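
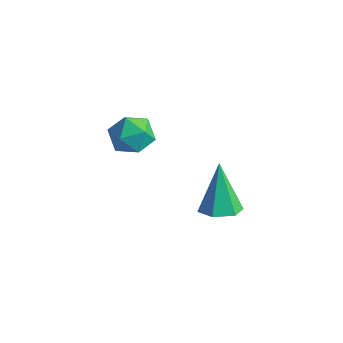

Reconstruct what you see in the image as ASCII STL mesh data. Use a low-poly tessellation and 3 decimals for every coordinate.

solid 
facet normal -0.997 -0.040 -0.066
outer loop
vertex -4.145 0.066 -4.003
vertex -4.172 -0.358 -3.339
vertex -4.206 0.429 -3.306
endloop
endfacet
facet normal -0.747 0.560 -0.357
outer loop
vertex -4.145 0.066 -4.003
vertex -4.206 0.429 -3.306
vertex -3.725 0.717 -3.86
endloop
endfacet
facet normal -0.292 0.381 -0.877
outer loop
vertex -4.145 0.066 -4.003
vertex -3.725 0.717 -3.86
vertex -3.392 0.109 -4.235
endloop
endfacet
facet normal -0.261 -0.331 -0.907
outer loop
vertex -4.145 0.066 -4.003
vertex -3.392 0.109 -4.235
vertex -3.669 -0.556 -3.913
endloop
endfacet
facet normal -0.696 -0.592 -0.406
outer loop
vertex -4.145 0.066 -4.003
vertex -3.669 -0.556 -3.913
vertex -4.172 -0.358 -3.339
endloop
endfacet
facet normal -0.381 0.913 0.144
outer loop
vertex -3.725 0.717 -3.86
vertex -4.206 0.429 -3.306
vertex -3.491 0.696 -3.107
endloop
endfacet
facet normal -0.786 -0.060 0.615
outer loop
vertex -4.206 0.429 -3.306
vertex -4.172 -0.358 -3.339
vertex -3.768 0.031 -2.785
endloop
endfacet
facet normal -0.299 -0.952 0.066
outer loop
vertex -4.172 -0.358 -3.339
vertex -3.669 -0.556 -3.913
vertex -3.435 -0.577 -3.16
endloop
endfacet
facet normal 0.405 -0.530 -0.745
outer loop
vertex -3.669 -0.556 -3.913
vertex -3.392 0.109 -4.235
vertex -2.954 -0.289 -3.714
endloop
endfacet
facet normal 0.355 0.624 -0.697
outer loop
vertex -3.392 0.109 -4.235
vertex -3.725 0.717 -3.86
vertex -2.988 0.498 -3.681
endloop
endfacet
facet normal 0.261 0.331 0.907
outer loop
vertex -3.015 0.074 -3.017
vertex -3.491 0.696 -3.107
vertex -3.768 0.031 -2.785
endloop
endfacet
facet normal 0.292 -0.381 0.877
outer loop
vertex -3.015 0.074 -3.017
vertex -3.768 0.031 -2.785
vertex -3.435 -0.577 -3.16
endloop
endfacet
facet normal 0.747 -0.560 0.357
outer loop
vertex -3.015 0.074 -3.017
vertex -3.435 -0.577 -3.16
vertex -2.954 -0.289 -3.714
endloop
endfacet
facet normal 0.997 0.040 0.066
outer loop
vertex -3.015 0.074 -3.017
vertex -2.954 -0.289 -3.714
vertex -2.988 0.498 -3.681
endloop
endfacet
facet normal 0.696 0.592 0.406
outer loop
vertex -3.015 0.074 -3.017
vertex -2.988 0.498 -3.681
vertex -3.491 0.696 -3.107
endloop
endfacet
facet normal -0.405 0.530 0.745
outer loop
vertex -3.768 0.031 -2.785
vertex -3.491 0.696 -3.107
vertex -4.206 0.429 -3.306
endloop
endfacet
facet normal -0.355 -0.624 0.697
outer loop
vertex -3.435 -0.577 -3.16
vertex -3.768 0.031 -2.785
vertex -4.172 -0.358 -3.339
endloop
endfacet
facet normal 0.381 -0.913 -0.144
outer loop
vertex -2.954 -0.289 -3.714
vertex -3.435 -0.577 -3.16
vertex -3.669 -0.556 -3.913
endloop
endfacet
facet normal 0.786 0.060 -0.615
outer loop
vertex -2.988 0.498 -3.681
vertex -2.954 -0.289 -3.714
vertex -3.392 0.109 -4.235
endloop
endfacet
facet normal 0.299 0.952 -0.066
outer loop
vertex -3.491 0.696 -3.107
vertex -2.988 0.498 -3.681
vertex -3.725 0.717 -3.86
endloop
endfacet
facet normal 0.308 -0.309 -0.900
outer loop
vertex 0.766 -0.183 -4.369
vertex 0.133 -0.113 -4.61
vertex 0.568 0.409 -4.64
endloop
endfacet
facet normal 0.756 0.464 0.462
outer loop
vertex 0.766 -0.183 -4.369
vertex 0.568 0.409 -4.64
vertex -0.393 0.413 -3.07
endloop
endfacet
facet normal 0.308 -0.308 -0.900
outer loop
vertex 0.568 0.409 -4.64
vertex 0.133 -0.113 -4.61
vertex -0.064 0.478 -4.88
endloop
endfacet
facet normal 0.089 0.995 0.052
outer loop
vertex 0.568 0.409 -4.64
vertex -0.064 0.478 -4.88
vertex -0.393 0.413 -3.07
endloop
endfacet
facet normal 0.308 -0.308 -0.900
outer loop
vertex -0.064 0.478 -4.88
vertex 0.133 -0.113 -4.61
vertex -0.499 -0.044 -4.85
endloop
endfacet
facet normal -0.766 0.632 -0.117
outer loop
vertex -0.064 0.478 -4.88
vertex -0.499 -0.044 -4.85
vertex -0.393 0.413 -3.07
endloop
endfacet
facet normal 0.308 -0.307 -0.900
outer loop
vertex -0.499 -0.044 -4.85
vertex 0.133 -0.113 -4.61
vertex -0.301 -0.636 -4.58
endloop
endfacet
facet normal -0.957 -0.263 0.125
outer loop
vertex -0.499 -0.044 -4.85
vertex -0.301 -0.636 -4.58
vertex -0.393 0.413 -3.07
endloop
endfacet
facet normal 0.309 -0.308 -0.900
outer loop
vertex -0.301 -0.636 -4.58
vertex 0.133 -0.113 -4.61
vertex 0.331 -0.705 -4.339
endloop
endfacet
facet normal -0.290 -0.794 0.534
outer loop
vertex -0.301 -0.636 -4.58
vertex 0.331 -0.705 -4.339
vertex -0.393 0.413 -3.07
endloop
endfacet
facet normal 0.308 -0.309 -0.900
outer loop
vertex 0.331 -0.705 -4.339
vertex 0.133 -0.113 -4.61
vertex 0.766 -0.183 -4.369
endloop
endfacet
facet normal 0.566 -0.431 0.703
outer loop
vertex 0.331 -0.705 -4.339
vertex 0.766 -0.183 -4.369
vertex -0.393 0.413 -3.07
endloop
endfacet

endsolid


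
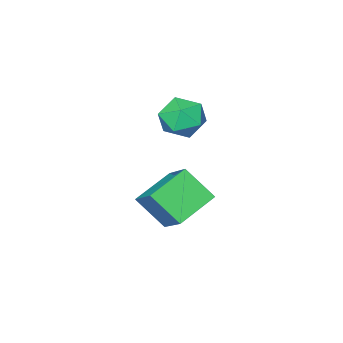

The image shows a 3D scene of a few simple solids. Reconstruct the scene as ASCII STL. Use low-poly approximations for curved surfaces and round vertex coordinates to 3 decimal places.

solid 
facet normal -0.927 -0.011 0.375
outer loop
vertex -3.309 1.392 1.031
vertex -3.822 2.54 -0.201
vertex -3.757 -0.041 -0.118
endloop
endfacet
facet normal 0.291 -0.652 0.700
outer loop
vertex -1.978 -0.02 -0.839
vertex -3.309 1.392 1.031
vertex -3.757 -0.041 -0.118
endloop
endfacet
facet normal -0.927 -0.011 0.376
outer loop
vertex -3.757 -0.041 -0.118
vertex -3.822 2.54 -0.201
vertex -4.27 1.107 -1.349
endloop
endfacet
facet normal -0.237 -0.758 -0.608
outer loop
vertex -4.27 1.107 -1.349
vertex -1.978 -0.02 -0.839
vertex -3.757 -0.041 -0.118
endloop
endfacet
facet normal 0.237 0.758 0.608
outer loop
vertex -3.309 1.392 1.031
vertex -2.043 2.561 -0.922
vertex -3.822 2.54 -0.201
endloop
endfacet
facet normal 0.292 -0.652 0.700
outer loop
vertex -1.53 1.413 0.309
vertex -3.309 1.392 1.031
vertex -1.978 -0.02 -0.839
endloop
endfacet
facet normal 0.238 0.758 0.608
outer loop
vertex -1.53 1.413 0.309
vertex -2.043 2.561 -0.922
vertex -3.309 1.392 1.031
endloop
endfacet
facet normal -0.291 0.652 -0.700
outer loop
vertex -3.822 2.54 -0.201
vertex -2.043 2.561 -0.922
vertex -4.27 1.107 -1.349
endloop
endfacet
facet normal -0.238 -0.758 -0.607
outer loop
vertex -2.491 1.128 -2.071
vertex -1.978 -0.02 -0.839
vertex -4.27 1.107 -1.349
endloop
endfacet
facet normal -0.292 0.652 -0.700
outer loop
vertex -4.27 1.107 -1.349
vertex -2.043 2.561 -0.922
vertex -2.491 1.128 -2.071
endloop
endfacet
facet normal 0.927 0.011 -0.376
outer loop
vertex -2.491 1.128 -2.071
vertex -1.53 1.413 0.309
vertex -1.978 -0.02 -0.839
endloop
endfacet
facet normal 0.927 0.011 -0.376
outer loop
vertex -2.043 2.561 -0.922
vertex -1.53 1.413 0.309
vertex -2.491 1.128 -2.071
endloop
endfacet
facet normal -0.077 0.154 0.985
outer loop
vertex -4.317 1.16 4.154
vertex -3.771 0.268 4.336
vertex -3.258 1.192 4.232
endloop
endfacet
facet normal -0.070 0.773 0.630
outer loop
vertex -4.317 1.16 4.154
vertex -3.258 1.192 4.232
vertex -3.753 1.759 3.482
endloop
endfacet
facet normal -0.615 0.770 0.170
outer loop
vertex -4.317 1.16 4.154
vertex -3.753 1.759 3.482
vertex -4.571 1.185 3.123
endloop
endfacet
facet normal -0.959 0.149 0.240
outer loop
vertex -4.317 1.16 4.154
vertex -4.571 1.185 3.123
vertex -4.582 0.264 3.651
endloop
endfacet
facet normal -0.627 -0.232 0.744
outer loop
vertex -4.317 1.16 4.154
vertex -4.582 0.264 3.651
vertex -3.771 0.268 4.336
endloop
endfacet
facet normal 0.536 0.805 0.254
outer loop
vertex -3.753 1.759 3.482
vertex -3.258 1.192 4.232
vertex -2.858 1.236 3.249
endloop
endfacet
facet normal 0.524 -0.198 0.829
outer loop
vertex -3.258 1.192 4.232
vertex -3.771 0.268 4.336
vertex -2.869 0.315 3.777
endloop
endfacet
facet normal -0.366 -0.821 0.438
outer loop
vertex -3.771 0.268 4.336
vertex -4.582 0.264 3.651
vertex -3.687 -0.259 3.418
endloop
endfacet
facet normal -0.903 -0.205 -0.377
outer loop
vertex -4.582 0.264 3.651
vertex -4.571 1.185 3.123
vertex -4.182 0.308 2.668
endloop
endfacet
facet normal -0.346 0.800 -0.491
outer loop
vertex -4.571 1.185 3.123
vertex -3.753 1.759 3.482
vertex -3.669 1.232 2.564
endloop
endfacet
facet normal 0.959 -0.149 -0.240
outer loop
vertex -3.123 0.34 2.746
vertex -2.858 1.236 3.249
vertex -2.869 0.315 3.777
endloop
endfacet
facet normal 0.615 -0.770 -0.170
outer loop
vertex -3.123 0.34 2.746
vertex -2.869 0.315 3.777
vertex -3.687 -0.259 3.418
endloop
endfacet
facet normal 0.070 -0.773 -0.630
outer loop
vertex -3.123 0.34 2.746
vertex -3.687 -0.259 3.418
vertex -4.182 0.308 2.668
endloop
endfacet
facet normal 0.077 -0.154 -0.985
outer loop
vertex -3.123 0.34 2.746
vertex -4.182 0.308 2.668
vertex -3.669 1.232 2.564
endloop
endfacet
facet normal 0.627 0.232 -0.744
outer loop
vertex -3.123 0.34 2.746
vertex -3.669 1.232 2.564
vertex -2.858 1.236 3.249
endloop
endfacet
facet normal 0.903 0.205 0.377
outer loop
vertex -2.869 0.315 3.777
vertex -2.858 1.236 3.249
vertex -3.258 1.192 4.232
endloop
endfacet
facet normal 0.346 -0.800 0.491
outer loop
vertex -3.687 -0.259 3.418
vertex -2.869 0.315 3.777
vertex -3.771 0.268 4.336
endloop
endfacet
facet normal -0.536 -0.805 -0.254
outer loop
vertex -4.182 0.308 2.668
vertex -3.687 -0.259 3.418
vertex -4.582 0.264 3.651
endloop
endfacet
facet normal -0.524 0.198 -0.829
outer loop
vertex -3.669 1.232 2.564
vertex -4.182 0.308 2.668
vertex -4.571 1.185 3.123
endloop
endfacet
facet normal 0.366 0.821 -0.438
outer loop
vertex -2.858 1.236 3.249
vertex -3.669 1.232 2.564
vertex -3.753 1.759 3.482
endloop
endfacet

endsolid


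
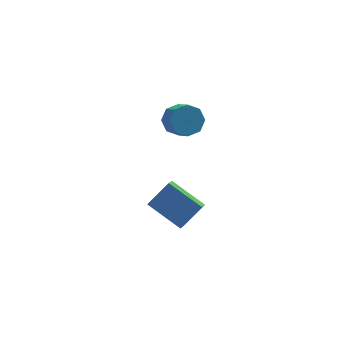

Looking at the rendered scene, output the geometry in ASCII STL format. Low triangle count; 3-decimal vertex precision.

solid 
facet normal -0.714 -0.182 -0.676
outer loop
vertex 2.336 -4.105 -2.869
vertex 1.03 -2.67 -1.876
vertex 2.738 -3.295 -3.512
endloop
endfacet
facet normal 0.599 -0.659 -0.455
outer loop
vertex 3.93 -2.99 -2.384
vertex 2.336 -4.105 -2.869
vertex 2.738 -3.295 -3.512
endloop
endfacet
facet normal -0.714 -0.183 -0.676
outer loop
vertex 2.738 -3.295 -3.512
vertex 1.03 -2.67 -1.876
vertex 1.432 -1.859 -2.52
endloop
endfacet
facet normal 0.362 0.730 -0.580
outer loop
vertex 1.432 -1.859 -2.52
vertex 3.93 -2.99 -2.384
vertex 2.738 -3.295 -3.512
endloop
endfacet
facet normal -0.362 -0.730 0.580
outer loop
vertex 2.336 -4.105 -2.869
vertex 2.222 -2.365 -0.748
vertex 1.03 -2.67 -1.876
endloop
endfacet
facet normal 0.599 -0.659 -0.455
outer loop
vertex 3.528 -3.801 -1.74
vertex 2.336 -4.105 -2.869
vertex 3.93 -2.99 -2.384
endloop
endfacet
facet normal -0.363 -0.730 0.579
outer loop
vertex 3.528 -3.801 -1.74
vertex 2.222 -2.365 -0.748
vertex 2.336 -4.105 -2.869
endloop
endfacet
facet normal -0.599 0.659 0.455
outer loop
vertex 1.03 -2.67 -1.876
vertex 2.222 -2.365 -0.748
vertex 1.432 -1.859 -2.52
endloop
endfacet
facet normal 0.362 0.730 -0.579
outer loop
vertex 2.624 -1.555 -1.391
vertex 3.93 -2.99 -2.384
vertex 1.432 -1.859 -2.52
endloop
endfacet
facet normal -0.599 0.659 0.455
outer loop
vertex 1.432 -1.859 -2.52
vertex 2.222 -2.365 -0.748
vertex 2.624 -1.555 -1.391
endloop
endfacet
facet normal 0.714 0.182 0.676
outer loop
vertex 2.624 -1.555 -1.391
vertex 3.528 -3.801 -1.74
vertex 3.93 -2.99 -2.384
endloop
endfacet
facet normal 0.714 0.182 0.676
outer loop
vertex 2.222 -2.365 -0.748
vertex 3.528 -3.801 -1.74
vertex 2.624 -1.555 -1.391
endloop
endfacet
facet normal -0.178 0.804 -0.567
outer loop
vertex 3.504 -1.912 2.757
vertex 2.97 -1.556 3.429
vertex 3.873 -1.509 3.213
endloop
endfacet
facet normal 0.836 -0.180 -0.518
outer loop
vertex 3.504 -1.912 2.757
vertex 3.873 -1.509 3.213
vertex 3.705 -2.821 3.398
endloop
endfacet
facet normal 0.837 -0.180 -0.517
outer loop
vertex 3.705 -2.821 3.398
vertex 3.873 -1.509 3.213
vertex 4.074 -2.417 3.854
endloop
endfacet
facet normal 0.178 -0.804 0.568
outer loop
vertex 3.705 -2.821 3.398
vertex 4.074 -2.417 3.854
vertex 3.17 -2.464 4.071
endloop
endfacet
facet normal -0.178 0.804 -0.568
outer loop
vertex 3.873 -1.509 3.213
vertex 2.97 -1.556 3.429
vertex 3.712 -1.133 3.796
endloop
endfacet
facet normal 0.958 0.274 0.088
outer loop
vertex 3.873 -1.509 3.213
vertex 3.712 -1.133 3.796
vertex 4.074 -2.417 3.854
endloop
endfacet
facet normal 0.958 0.274 0.088
outer loop
vertex 4.074 -2.417 3.854
vertex 3.712 -1.133 3.796
vertex 3.913 -2.041 4.437
endloop
endfacet
facet normal 0.178 -0.804 0.568
outer loop
vertex 4.074 -2.417 3.854
vertex 3.913 -2.041 4.437
vertex 3.17 -2.464 4.071
endloop
endfacet
facet normal -0.178 0.804 -0.567
outer loop
vertex 3.712 -1.133 3.796
vertex 2.97 -1.556 3.429
vertex 3.117 -1.005 4.164
endloop
endfacet
facet normal 0.518 0.567 0.641
outer loop
vertex 3.712 -1.133 3.796
vertex 3.117 -1.005 4.164
vertex 3.913 -2.041 4.437
endloop
endfacet
facet normal 0.518 0.567 0.641
outer loop
vertex 3.913 -2.041 4.437
vertex 3.117 -1.005 4.164
vertex 3.318 -1.913 4.805
endloop
endfacet
facet normal 0.178 -0.804 0.568
outer loop
vertex 3.913 -2.041 4.437
vertex 3.318 -1.913 4.805
vertex 3.17 -2.464 4.071
endloop
endfacet
facet normal -0.177 0.804 -0.567
outer loop
vertex 3.117 -1.005 4.164
vertex 2.97 -1.556 3.429
vertex 2.435 -1.199 4.102
endloop
endfacet
facet normal -0.225 0.528 0.819
outer loop
vertex 3.117 -1.005 4.164
vertex 2.435 -1.199 4.102
vertex 3.318 -1.913 4.805
endloop
endfacet
facet normal -0.225 0.528 0.819
outer loop
vertex 3.318 -1.913 4.805
vertex 2.435 -1.199 4.102
vertex 2.636 -2.108 4.743
endloop
endfacet
facet normal 0.178 -0.804 0.567
outer loop
vertex 3.318 -1.913 4.805
vertex 2.636 -2.108 4.743
vertex 3.17 -2.464 4.071
endloop
endfacet
facet normal -0.178 0.804 -0.568
outer loop
vertex 2.435 -1.199 4.102
vertex 2.97 -1.556 3.429
vertex 2.066 -1.603 3.646
endloop
endfacet
facet normal -0.837 0.180 0.518
outer loop
vertex 2.435 -1.199 4.102
vertex 2.066 -1.603 3.646
vertex 2.636 -2.108 4.743
endloop
endfacet
facet normal -0.836 0.180 0.518
outer loop
vertex 2.636 -2.108 4.743
vertex 2.066 -1.603 3.646
vertex 2.267 -2.511 4.287
endloop
endfacet
facet normal 0.178 -0.804 0.567
outer loop
vertex 2.636 -2.108 4.743
vertex 2.267 -2.511 4.287
vertex 3.17 -2.464 4.071
endloop
endfacet
facet normal -0.178 0.804 -0.568
outer loop
vertex 2.066 -1.603 3.646
vertex 2.97 -1.556 3.429
vertex 2.227 -1.979 3.063
endloop
endfacet
facet normal -0.958 -0.274 -0.088
outer loop
vertex 2.066 -1.603 3.646
vertex 2.227 -1.979 3.063
vertex 2.267 -2.511 4.287
endloop
endfacet
facet normal -0.958 -0.274 -0.088
outer loop
vertex 2.267 -2.511 4.287
vertex 2.227 -1.979 3.063
vertex 2.428 -2.887 3.704
endloop
endfacet
facet normal 0.178 -0.804 0.568
outer loop
vertex 2.267 -2.511 4.287
vertex 2.428 -2.887 3.704
vertex 3.17 -2.464 4.071
endloop
endfacet
facet normal -0.178 0.804 -0.568
outer loop
vertex 2.227 -1.979 3.063
vertex 2.97 -1.556 3.429
vertex 2.822 -2.107 2.695
endloop
endfacet
facet normal -0.518 -0.567 -0.641
outer loop
vertex 2.227 -1.979 3.063
vertex 2.822 -2.107 2.695
vertex 2.428 -2.887 3.704
endloop
endfacet
facet normal -0.518 -0.567 -0.641
outer loop
vertex 2.428 -2.887 3.704
vertex 2.822 -2.107 2.695
vertex 3.023 -3.015 3.336
endloop
endfacet
facet normal 0.178 -0.804 0.567
outer loop
vertex 2.428 -2.887 3.704
vertex 3.023 -3.015 3.336
vertex 3.17 -2.464 4.071
endloop
endfacet
facet normal -0.178 0.804 -0.567
outer loop
vertex 2.822 -2.107 2.695
vertex 2.97 -1.556 3.429
vertex 3.504 -1.912 2.757
endloop
endfacet
facet normal 0.225 -0.528 -0.819
outer loop
vertex 2.822 -2.107 2.695
vertex 3.504 -1.912 2.757
vertex 3.023 -3.015 3.336
endloop
endfacet
facet normal 0.225 -0.528 -0.819
outer loop
vertex 3.023 -3.015 3.336
vertex 3.504 -1.912 2.757
vertex 3.705 -2.821 3.398
endloop
endfacet
facet normal 0.177 -0.804 0.567
outer loop
vertex 3.023 -3.015 3.336
vertex 3.705 -2.821 3.398
vertex 3.17 -2.464 4.071
endloop
endfacet

endsolid


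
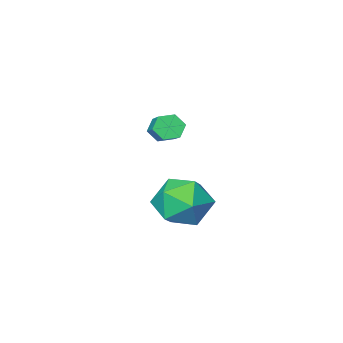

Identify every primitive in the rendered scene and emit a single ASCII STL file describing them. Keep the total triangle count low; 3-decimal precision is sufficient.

solid 
facet normal -0.383 -0.805 -0.453
outer loop
vertex -2.755 -0.768 2.985
vertex -2.977 -0.429 2.57
vertex -2.444 -0.649 2.51
endloop
endfacet
facet normal 0.752 -0.557 0.353
outer loop
vertex -2.755 -0.768 2.985
vertex -2.444 -0.649 2.51
vertex -2.061 0.689 3.805
endloop
endfacet
facet normal 0.752 -0.557 0.353
outer loop
vertex -2.061 0.689 3.805
vertex -2.444 -0.649 2.51
vertex -1.75 0.808 3.33
endloop
endfacet
facet normal 0.384 0.804 0.453
outer loop
vertex -2.061 0.689 3.805
vertex -1.75 0.808 3.33
vertex -2.283 1.029 3.39
endloop
endfacet
facet normal -0.383 -0.805 -0.453
outer loop
vertex -2.444 -0.649 2.51
vertex -2.977 -0.429 2.57
vertex -2.666 -0.31 2.095
endloop
endfacet
facet normal 0.841 -0.101 -0.532
outer loop
vertex -2.444 -0.649 2.51
vertex -2.666 -0.31 2.095
vertex -1.75 0.808 3.33
endloop
endfacet
facet normal 0.841 -0.101 -0.532
outer loop
vertex -1.75 0.808 3.33
vertex -2.666 -0.31 2.095
vertex -1.972 1.147 2.915
endloop
endfacet
facet normal 0.385 0.805 0.452
outer loop
vertex -1.75 0.808 3.33
vertex -1.972 1.147 2.915
vertex -2.283 1.029 3.39
endloop
endfacet
facet normal -0.384 -0.804 -0.453
outer loop
vertex -2.666 -0.31 2.095
vertex -2.977 -0.429 2.57
vertex -3.199 -0.089 2.155
endloop
endfacet
facet normal 0.089 0.456 -0.886
outer loop
vertex -2.666 -0.31 2.095
vertex -3.199 -0.089 2.155
vertex -1.972 1.147 2.915
endloop
endfacet
facet normal 0.089 0.456 -0.886
outer loop
vertex -1.972 1.147 2.915
vertex -3.199 -0.089 2.155
vertex -2.505 1.368 2.975
endloop
endfacet
facet normal 0.385 0.805 0.452
outer loop
vertex -1.972 1.147 2.915
vertex -2.505 1.368 2.975
vertex -2.283 1.029 3.39
endloop
endfacet
facet normal -0.384 -0.804 -0.453
outer loop
vertex -3.199 -0.089 2.155
vertex -2.977 -0.429 2.57
vertex -3.51 -0.208 2.63
endloop
endfacet
facet normal -0.752 0.557 -0.353
outer loop
vertex -3.199 -0.089 2.155
vertex -3.51 -0.208 2.63
vertex -2.505 1.368 2.975
endloop
endfacet
facet normal -0.752 0.557 -0.353
outer loop
vertex -2.505 1.368 2.975
vertex -3.51 -0.208 2.63
vertex -2.816 1.249 3.45
endloop
endfacet
facet normal 0.383 0.805 0.453
outer loop
vertex -2.505 1.368 2.975
vertex -2.816 1.249 3.45
vertex -2.283 1.029 3.39
endloop
endfacet
facet normal -0.385 -0.805 -0.452
outer loop
vertex -3.51 -0.208 2.63
vertex -2.977 -0.429 2.57
vertex -3.288 -0.547 3.045
endloop
endfacet
facet normal -0.841 0.101 0.532
outer loop
vertex -3.51 -0.208 2.63
vertex -3.288 -0.547 3.045
vertex -2.816 1.249 3.45
endloop
endfacet
facet normal -0.841 0.101 0.532
outer loop
vertex -2.816 1.249 3.45
vertex -3.288 -0.547 3.045
vertex -2.594 0.91 3.865
endloop
endfacet
facet normal 0.383 0.805 0.453
outer loop
vertex -2.816 1.249 3.45
vertex -2.594 0.91 3.865
vertex -2.283 1.029 3.39
endloop
endfacet
facet normal -0.385 -0.805 -0.452
outer loop
vertex -3.288 -0.547 3.045
vertex -2.977 -0.429 2.57
vertex -2.755 -0.768 2.985
endloop
endfacet
facet normal -0.089 -0.456 0.886
outer loop
vertex -3.288 -0.547 3.045
vertex -2.755 -0.768 2.985
vertex -2.594 0.91 3.865
endloop
endfacet
facet normal -0.089 -0.456 0.886
outer loop
vertex -2.594 0.91 3.865
vertex -2.755 -0.768 2.985
vertex -2.061 0.689 3.805
endloop
endfacet
facet normal 0.384 0.804 0.453
outer loop
vertex -2.594 0.91 3.865
vertex -2.061 0.689 3.805
vertex -2.283 1.029 3.39
endloop
endfacet
facet normal -0.307 0.785 0.538
outer loop
vertex -4.232 0.981 -0.774
vertex -3.659 0.534 0.206
vertex -3.071 1.285 -0.554
endloop
endfacet
facet normal -0.224 0.963 -0.148
outer loop
vertex -4.232 0.981 -0.774
vertex -3.071 1.285 -0.554
vertex -3.429 1.027 -1.691
endloop
endfacet
facet normal -0.646 0.540 -0.539
outer loop
vertex -4.232 0.981 -0.774
vertex -3.429 1.027 -1.691
vertex -4.238 0.116 -1.634
endloop
endfacet
facet normal -0.991 0.100 -0.094
outer loop
vertex -4.232 0.981 -0.774
vertex -4.238 0.116 -1.634
vertex -4.38 -0.189 -0.462
endloop
endfacet
facet normal -0.781 0.251 0.571
outer loop
vertex -4.232 0.981 -0.774
vertex -4.38 -0.189 -0.462
vertex -3.659 0.534 0.206
endloop
endfacet
facet normal 0.452 0.829 -0.330
outer loop
vertex -3.429 1.027 -1.691
vertex -3.071 1.285 -0.554
vertex -2.36 0.609 -1.278
endloop
endfacet
facet normal 0.318 0.540 0.779
outer loop
vertex -3.071 1.285 -0.554
vertex -3.659 0.534 0.206
vertex -2.502 0.304 -0.106
endloop
endfacet
facet normal -0.448 -0.323 0.833
outer loop
vertex -3.659 0.534 0.206
vertex -4.38 -0.189 -0.462
vertex -3.311 -0.607 -0.049
endloop
endfacet
facet normal -0.787 -0.567 -0.243
outer loop
vertex -4.38 -0.189 -0.462
vertex -4.238 0.116 -1.634
vertex -3.669 -0.865 -1.186
endloop
endfacet
facet normal -0.231 0.145 -0.962
outer loop
vertex -4.238 0.116 -1.634
vertex -3.429 1.027 -1.691
vertex -3.081 -0.114 -1.946
endloop
endfacet
facet normal 0.991 -0.100 0.094
outer loop
vertex -2.508 -0.561 -0.966
vertex -2.36 0.609 -1.278
vertex -2.502 0.304 -0.106
endloop
endfacet
facet normal 0.646 -0.540 0.539
outer loop
vertex -2.508 -0.561 -0.966
vertex -2.502 0.304 -0.106
vertex -3.311 -0.607 -0.049
endloop
endfacet
facet normal 0.224 -0.963 0.148
outer loop
vertex -2.508 -0.561 -0.966
vertex -3.311 -0.607 -0.049
vertex -3.669 -0.865 -1.186
endloop
endfacet
facet normal 0.307 -0.785 -0.538
outer loop
vertex -2.508 -0.561 -0.966
vertex -3.669 -0.865 -1.186
vertex -3.081 -0.114 -1.946
endloop
endfacet
facet normal 0.781 -0.251 -0.571
outer loop
vertex -2.508 -0.561 -0.966
vertex -3.081 -0.114 -1.946
vertex -2.36 0.609 -1.278
endloop
endfacet
facet normal 0.787 0.567 0.243
outer loop
vertex -2.502 0.304 -0.106
vertex -2.36 0.609 -1.278
vertex -3.071 1.285 -0.554
endloop
endfacet
facet normal 0.231 -0.145 0.962
outer loop
vertex -3.311 -0.607 -0.049
vertex -2.502 0.304 -0.106
vertex -3.659 0.534 0.206
endloop
endfacet
facet normal -0.452 -0.829 0.330
outer loop
vertex -3.669 -0.865 -1.186
vertex -3.311 -0.607 -0.049
vertex -4.38 -0.189 -0.462
endloop
endfacet
facet normal -0.318 -0.540 -0.779
outer loop
vertex -3.081 -0.114 -1.946
vertex -3.669 -0.865 -1.186
vertex -4.238 0.116 -1.634
endloop
endfacet
facet normal 0.448 0.323 -0.833
outer loop
vertex -2.36 0.609 -1.278
vertex -3.081 -0.114 -1.946
vertex -3.429 1.027 -1.691
endloop
endfacet

endsolid


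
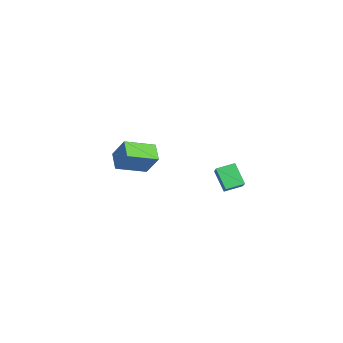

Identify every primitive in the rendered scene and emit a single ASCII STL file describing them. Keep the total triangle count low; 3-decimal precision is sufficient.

solid 
facet normal -0.456 -0.394 0.798
outer loop
vertex 4.264 0.94 2.781
vertex 3.989 1.779 3.038
vertex 2.798 0.744 1.847
endloop
endfacet
facet normal 0.300 -0.912 -0.280
outer loop
vertex 3.371 1.241 0.842
vertex 4.264 0.94 2.781
vertex 2.798 0.744 1.847
endloop
endfacet
facet normal -0.455 -0.395 0.798
outer loop
vertex 2.798 0.744 1.847
vertex 3.989 1.779 3.038
vertex 2.522 1.583 2.105
endloop
endfacet
facet normal -0.838 -0.112 -0.533
outer loop
vertex 2.522 1.583 2.105
vertex 3.371 1.241 0.842
vertex 2.798 0.744 1.847
endloop
endfacet
facet normal 0.839 0.112 0.533
outer loop
vertex 4.264 0.94 2.781
vertex 4.562 2.276 2.033
vertex 3.989 1.779 3.038
endloop
endfacet
facet normal 0.300 -0.912 -0.280
outer loop
vertex 4.838 1.437 1.775
vertex 4.264 0.94 2.781
vertex 3.371 1.241 0.842
endloop
endfacet
facet normal 0.838 0.112 0.534
outer loop
vertex 4.838 1.437 1.775
vertex 4.562 2.276 2.033
vertex 4.264 0.94 2.781
endloop
endfacet
facet normal -0.300 0.912 0.280
outer loop
vertex 3.989 1.779 3.038
vertex 4.562 2.276 2.033
vertex 2.522 1.583 2.105
endloop
endfacet
facet normal -0.838 -0.111 -0.533
outer loop
vertex 3.096 2.08 1.099
vertex 3.371 1.241 0.842
vertex 2.522 1.583 2.105
endloop
endfacet
facet normal -0.300 0.912 0.279
outer loop
vertex 2.522 1.583 2.105
vertex 4.562 2.276 2.033
vertex 3.096 2.08 1.099
endloop
endfacet
facet normal 0.455 0.394 -0.799
outer loop
vertex 3.096 2.08 1.099
vertex 4.838 1.437 1.775
vertex 3.371 1.241 0.842
endloop
endfacet
facet normal 0.455 0.395 -0.798
outer loop
vertex 4.562 2.276 2.033
vertex 4.838 1.437 1.775
vertex 3.096 2.08 1.099
endloop
endfacet
facet normal -0.353 -0.467 -0.810
outer loop
vertex -2.374 -4.734 0.126
vertex -3.106 -3.279 -0.394
vertex -1.459 -4.47 -0.425
endloop
endfacet
facet normal 0.429 -0.851 0.304
outer loop
vertex -0.954 -3.801 0.734
vertex -2.374 -4.734 0.126
vertex -1.459 -4.47 -0.425
endloop
endfacet
facet normal -0.353 -0.467 -0.810
outer loop
vertex -1.459 -4.47 -0.425
vertex -3.106 -3.279 -0.394
vertex -2.191 -3.015 -0.945
endloop
endfacet
facet normal 0.832 0.240 -0.501
outer loop
vertex -2.191 -3.015 -0.945
vertex -0.954 -3.801 0.734
vertex -1.459 -4.47 -0.425
endloop
endfacet
facet normal -0.832 -0.240 0.501
outer loop
vertex -2.374 -4.734 0.126
vertex -2.601 -2.61 0.765
vertex -3.106 -3.279 -0.394
endloop
endfacet
facet normal 0.429 -0.851 0.304
outer loop
vertex -1.869 -4.065 1.285
vertex -2.374 -4.734 0.126
vertex -0.954 -3.801 0.734
endloop
endfacet
facet normal -0.832 -0.240 0.501
outer loop
vertex -1.869 -4.065 1.285
vertex -2.601 -2.61 0.765
vertex -2.374 -4.734 0.126
endloop
endfacet
facet normal -0.429 0.851 -0.304
outer loop
vertex -3.106 -3.279 -0.394
vertex -2.601 -2.61 0.765
vertex -2.191 -3.015 -0.945
endloop
endfacet
facet normal 0.832 0.240 -0.501
outer loop
vertex -1.686 -2.346 0.214
vertex -0.954 -3.801 0.734
vertex -2.191 -3.015 -0.945
endloop
endfacet
facet normal -0.429 0.851 -0.304
outer loop
vertex -2.191 -3.015 -0.945
vertex -2.601 -2.61 0.765
vertex -1.686 -2.346 0.214
endloop
endfacet
facet normal 0.353 0.467 0.810
outer loop
vertex -1.686 -2.346 0.214
vertex -1.869 -4.065 1.285
vertex -0.954 -3.801 0.734
endloop
endfacet
facet normal 0.353 0.467 0.810
outer loop
vertex -2.601 -2.61 0.765
vertex -1.869 -4.065 1.285
vertex -1.686 -2.346 0.214
endloop
endfacet

endsolid


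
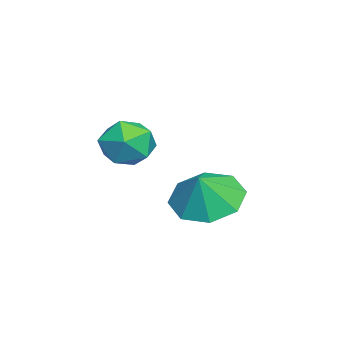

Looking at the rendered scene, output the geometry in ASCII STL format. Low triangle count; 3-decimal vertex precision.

solid 
facet normal -0.519 0.132 -0.845
outer loop
vertex -1.579 1.611 -1.923
vertex -2.112 0.789 -1.724
vertex -2.207 1.762 -1.514
endloop
endfacet
facet normal 0.521 0.643 0.562
outer loop
vertex -1.579 1.611 -1.923
vertex -2.207 1.762 -1.514
vertex -1.568 0.651 -0.836
endloop
endfacet
facet normal -0.519 0.132 -0.844
outer loop
vertex -2.207 1.762 -1.514
vertex -2.112 0.789 -1.724
vertex -2.78 1.343 -1.227
endloop
endfacet
facet normal 0.032 0.534 0.845
outer loop
vertex -2.207 1.762 -1.514
vertex -2.78 1.343 -1.227
vertex -1.568 0.651 -0.836
endloop
endfacet
facet normal -0.518 0.133 -0.845
outer loop
vertex -2.78 1.343 -1.227
vertex -2.112 0.789 -1.724
vertex -2.962 0.6 -1.232
endloop
endfacet
facet normal -0.275 0.061 0.960
outer loop
vertex -2.78 1.343 -1.227
vertex -2.962 0.6 -1.232
vertex -1.568 0.651 -0.836
endloop
endfacet
facet normal -0.518 0.131 -0.845
outer loop
vertex -2.962 0.6 -1.232
vertex -2.112 0.789 -1.724
vertex -2.646 -0.033 -1.524
endloop
endfacet
facet normal -0.220 -0.497 0.839
outer loop
vertex -2.962 0.6 -1.232
vertex -2.646 -0.033 -1.524
vertex -1.568 0.651 -0.836
endloop
endfacet
facet normal -0.518 0.131 -0.845
outer loop
vertex -2.646 -0.033 -1.524
vertex -2.112 0.789 -1.724
vertex -2.017 -0.184 -1.933
endloop
endfacet
facet normal 0.164 -0.816 0.554
outer loop
vertex -2.646 -0.033 -1.524
vertex -2.017 -0.184 -1.933
vertex -1.568 0.651 -0.836
endloop
endfacet
facet normal -0.519 0.131 -0.845
outer loop
vertex -2.017 -0.184 -1.933
vertex -2.112 0.789 -1.724
vertex -1.444 0.235 -2.22
endloop
endfacet
facet normal 0.653 -0.707 0.271
outer loop
vertex -2.017 -0.184 -1.933
vertex -1.444 0.235 -2.22
vertex -1.568 0.651 -0.836
endloop
endfacet
facet normal -0.518 0.132 -0.845
outer loop
vertex -1.444 0.235 -2.22
vertex -2.112 0.789 -1.724
vertex -1.262 0.978 -2.216
endloop
endfacet
facet normal 0.959 -0.236 0.157
outer loop
vertex -1.444 0.235 -2.22
vertex -1.262 0.978 -2.216
vertex -1.568 0.651 -0.836
endloop
endfacet
facet normal -0.518 0.132 -0.845
outer loop
vertex -1.262 0.978 -2.216
vertex -2.112 0.789 -1.724
vertex -1.579 1.611 -1.923
endloop
endfacet
facet normal 0.904 0.324 0.277
outer loop
vertex -1.262 0.978 -2.216
vertex -1.579 1.611 -1.923
vertex -1.568 0.651 -0.836
endloop
endfacet
facet normal -0.222 0.350 0.910
outer loop
vertex 0.492 -0.165 1.452
vertex -0.188 -0.543 1.432
vertex 0.444 -0.894 1.721
endloop
endfacet
facet normal 0.484 0.275 0.831
outer loop
vertex 0.492 -0.165 1.452
vertex 0.444 -0.894 1.721
vertex 1.056 -0.677 1.293
endloop
endfacet
facet normal 0.688 0.672 0.275
outer loop
vertex 0.492 -0.165 1.452
vertex 1.056 -0.677 1.293
vertex 0.803 -0.192 0.74
endloop
endfacet
facet normal 0.108 0.994 0.010
outer loop
vertex 0.492 -0.165 1.452
vertex 0.803 -0.192 0.74
vertex 0.034 -0.109 0.826
endloop
endfacet
facet normal -0.454 0.795 0.403
outer loop
vertex 0.492 -0.165 1.452
vertex 0.034 -0.109 0.826
vertex -0.188 -0.543 1.432
endloop
endfacet
facet normal 0.616 -0.408 0.674
outer loop
vertex 1.056 -0.677 1.293
vertex 0.444 -0.894 1.721
vertex 0.726 -1.371 1.174
endloop
endfacet
facet normal -0.526 -0.287 0.801
outer loop
vertex 0.444 -0.894 1.721
vertex -0.188 -0.543 1.432
vertex -0.043 -1.288 1.26
endloop
endfacet
facet normal -0.902 0.432 -0.021
outer loop
vertex -0.188 -0.543 1.432
vertex 0.034 -0.109 0.826
vertex -0.296 -0.803 0.707
endloop
endfacet
facet normal 0.008 0.756 -0.655
outer loop
vertex 0.034 -0.109 0.826
vertex 0.803 -0.192 0.74
vertex 0.316 -0.586 0.279
endloop
endfacet
facet normal 0.945 0.236 -0.225
outer loop
vertex 0.803 -0.192 0.74
vertex 1.056 -0.677 1.293
vertex 0.948 -0.937 0.568
endloop
endfacet
facet normal -0.108 -0.994 -0.010
outer loop
vertex 0.268 -1.315 0.548
vertex 0.726 -1.371 1.174
vertex -0.043 -1.288 1.26
endloop
endfacet
facet normal -0.688 -0.672 -0.275
outer loop
vertex 0.268 -1.315 0.548
vertex -0.043 -1.288 1.26
vertex -0.296 -0.803 0.707
endloop
endfacet
facet normal -0.484 -0.275 -0.831
outer loop
vertex 0.268 -1.315 0.548
vertex -0.296 -0.803 0.707
vertex 0.316 -0.586 0.279
endloop
endfacet
facet normal 0.222 -0.350 -0.910
outer loop
vertex 0.268 -1.315 0.548
vertex 0.316 -0.586 0.279
vertex 0.948 -0.937 0.568
endloop
endfacet
facet normal 0.454 -0.795 -0.403
outer loop
vertex 0.268 -1.315 0.548
vertex 0.948 -0.937 0.568
vertex 0.726 -1.371 1.174
endloop
endfacet
facet normal -0.008 -0.756 0.655
outer loop
vertex -0.043 -1.288 1.26
vertex 0.726 -1.371 1.174
vertex 0.444 -0.894 1.721
endloop
endfacet
facet normal -0.945 -0.236 0.225
outer loop
vertex -0.296 -0.803 0.707
vertex -0.043 -1.288 1.26
vertex -0.188 -0.543 1.432
endloop
endfacet
facet normal -0.616 0.408 -0.674
outer loop
vertex 0.316 -0.586 0.279
vertex -0.296 -0.803 0.707
vertex 0.034 -0.109 0.826
endloop
endfacet
facet normal 0.526 0.287 -0.801
outer loop
vertex 0.948 -0.937 0.568
vertex 0.316 -0.586 0.279
vertex 0.803 -0.192 0.74
endloop
endfacet
facet normal 0.902 -0.432 0.021
outer loop
vertex 0.726 -1.371 1.174
vertex 0.948 -0.937 0.568
vertex 1.056 -0.677 1.293
endloop
endfacet

endsolid


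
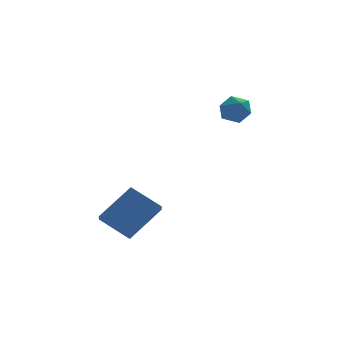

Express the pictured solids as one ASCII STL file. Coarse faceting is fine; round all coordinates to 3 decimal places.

solid 
facet normal -0.703 -0.303 -0.643
outer loop
vertex -3.246 -2.153 -1.715
vertex -3.134 -1.454 -2.167
vertex -2.038 -2.957 -2.656
endloop
endfacet
facet normal -0.134 -0.832 0.538
outer loop
vertex -0.526 -2.306 -1.273
vertex -3.246 -2.153 -1.715
vertex -2.038 -2.957 -2.656
endloop
endfacet
facet normal -0.703 -0.303 -0.643
outer loop
vertex -2.038 -2.957 -2.656
vertex -3.134 -1.454 -2.167
vertex -1.925 -2.258 -3.109
endloop
endfacet
facet normal 0.698 -0.465 -0.544
outer loop
vertex -1.925 -2.258 -3.109
vertex -0.526 -2.306 -1.273
vertex -2.038 -2.957 -2.656
endloop
endfacet
facet normal -0.698 0.464 0.545
outer loop
vertex -3.246 -2.153 -1.715
vertex -1.622 -0.803 -0.784
vertex -3.134 -1.454 -2.167
endloop
endfacet
facet normal -0.134 -0.832 0.538
outer loop
vertex -1.735 -1.502 -0.331
vertex -3.246 -2.153 -1.715
vertex -0.526 -2.306 -1.273
endloop
endfacet
facet normal -0.698 0.465 0.544
outer loop
vertex -1.735 -1.502 -0.331
vertex -1.622 -0.803 -0.784
vertex -3.246 -2.153 -1.715
endloop
endfacet
facet normal 0.134 0.832 -0.538
outer loop
vertex -3.134 -1.454 -2.167
vertex -1.622 -0.803 -0.784
vertex -1.925 -2.258 -3.109
endloop
endfacet
facet normal 0.699 -0.464 -0.545
outer loop
vertex -0.414 -1.607 -1.725
vertex -0.526 -2.306 -1.273
vertex -1.925 -2.258 -3.109
endloop
endfacet
facet normal 0.135 0.832 -0.538
outer loop
vertex -1.925 -2.258 -3.109
vertex -1.622 -0.803 -0.784
vertex -0.414 -1.607 -1.725
endloop
endfacet
facet normal 0.703 0.303 0.643
outer loop
vertex -0.414 -1.607 -1.725
vertex -1.735 -1.502 -0.331
vertex -0.526 -2.306 -1.273
endloop
endfacet
facet normal 0.703 0.303 0.643
outer loop
vertex -1.622 -0.803 -0.784
vertex -1.735 -1.502 -0.331
vertex -0.414 -1.607 -1.725
endloop
endfacet
facet normal -0.284 0.788 0.546
outer loop
vertex 3.642 1.792 3.364
vertex 2.838 1.556 3.287
vertex 3.299 1.275 3.932
endloop
endfacet
facet normal 0.367 0.567 0.738
outer loop
vertex 3.642 1.792 3.364
vertex 3.299 1.275 3.932
vertex 4.079 1.134 3.652
endloop
endfacet
facet normal 0.788 0.594 0.162
outer loop
vertex 3.642 1.792 3.364
vertex 4.079 1.134 3.652
vertex 4.101 1.328 2.833
endloop
endfacet
facet normal 0.397 0.833 -0.385
outer loop
vertex 3.642 1.792 3.364
vertex 4.101 1.328 2.833
vertex 3.334 1.589 2.608
endloop
endfacet
facet normal -0.266 0.953 -0.148
outer loop
vertex 3.642 1.792 3.364
vertex 3.334 1.589 2.608
vertex 2.838 1.556 3.287
endloop
endfacet
facet normal 0.317 -0.116 0.941
outer loop
vertex 4.079 1.134 3.652
vertex 3.299 1.275 3.932
vertex 3.546 0.491 3.752
endloop
endfacet
facet normal -0.736 0.243 0.632
outer loop
vertex 3.299 1.275 3.932
vertex 2.838 1.556 3.287
vertex 2.779 0.752 3.527
endloop
endfacet
facet normal -0.707 0.509 -0.491
outer loop
vertex 2.838 1.556 3.287
vertex 3.334 1.589 2.608
vertex 2.801 0.946 2.708
endloop
endfacet
facet normal 0.364 0.316 -0.876
outer loop
vertex 3.334 1.589 2.608
vertex 4.101 1.328 2.833
vertex 3.581 0.805 2.428
endloop
endfacet
facet normal 0.997 -0.070 0.010
outer loop
vertex 4.101 1.328 2.833
vertex 4.079 1.134 3.652
vertex 4.042 0.524 3.073
endloop
endfacet
facet normal -0.397 -0.833 0.385
outer loop
vertex 3.238 0.288 2.996
vertex 3.546 0.491 3.752
vertex 2.779 0.752 3.527
endloop
endfacet
facet normal -0.788 -0.594 -0.162
outer loop
vertex 3.238 0.288 2.996
vertex 2.779 0.752 3.527
vertex 2.801 0.946 2.708
endloop
endfacet
facet normal -0.367 -0.567 -0.738
outer loop
vertex 3.238 0.288 2.996
vertex 2.801 0.946 2.708
vertex 3.581 0.805 2.428
endloop
endfacet
facet normal 0.284 -0.788 -0.546
outer loop
vertex 3.238 0.288 2.996
vertex 3.581 0.805 2.428
vertex 4.042 0.524 3.073
endloop
endfacet
facet normal 0.266 -0.953 0.148
outer loop
vertex 3.238 0.288 2.996
vertex 4.042 0.524 3.073
vertex 3.546 0.491 3.752
endloop
endfacet
facet normal -0.364 -0.316 0.876
outer loop
vertex 2.779 0.752 3.527
vertex 3.546 0.491 3.752
vertex 3.299 1.275 3.932
endloop
endfacet
facet normal -0.997 0.070 -0.010
outer loop
vertex 2.801 0.946 2.708
vertex 2.779 0.752 3.527
vertex 2.838 1.556 3.287
endloop
endfacet
facet normal -0.317 0.116 -0.941
outer loop
vertex 3.581 0.805 2.428
vertex 2.801 0.946 2.708
vertex 3.334 1.589 2.608
endloop
endfacet
facet normal 0.736 -0.243 -0.632
outer loop
vertex 4.042 0.524 3.073
vertex 3.581 0.805 2.428
vertex 4.101 1.328 2.833
endloop
endfacet
facet normal 0.707 -0.509 0.491
outer loop
vertex 3.546 0.491 3.752
vertex 4.042 0.524 3.073
vertex 4.079 1.134 3.652
endloop
endfacet

endsolid


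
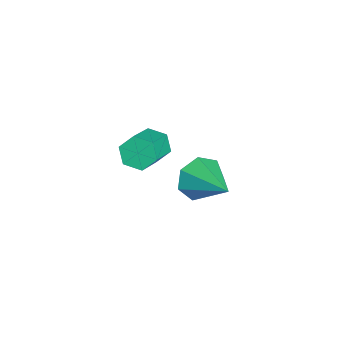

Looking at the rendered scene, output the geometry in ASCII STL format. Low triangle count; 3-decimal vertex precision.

solid 
facet normal -0.761 -0.542 -0.357
outer loop
vertex -2.377 -2.215 -4.695
vertex -2.956 -1.943 -3.874
vertex -2.867 -1.463 -4.792
endloop
endfacet
facet normal 0.641 0.328 -0.694
outer loop
vertex -2.377 -2.215 -4.695
vertex -2.867 -1.463 -4.792
vertex -1.404 -0.837 -3.146
endloop
endfacet
facet normal -0.760 -0.542 -0.357
outer loop
vertex -2.867 -1.463 -4.792
vertex -2.956 -1.943 -3.874
vertex -3.424 -1.073 -4.199
endloop
endfacet
facet normal 0.134 0.881 -0.454
outer loop
vertex -2.867 -1.463 -4.792
vertex -3.424 -1.073 -4.199
vertex -1.404 -0.837 -3.146
endloop
endfacet
facet normal -0.761 -0.542 -0.357
outer loop
vertex -3.424 -1.073 -4.199
vertex -2.956 -1.943 -3.874
vertex -3.628 -1.338 -3.361
endloop
endfacet
facet normal -0.235 0.942 0.240
outer loop
vertex -3.424 -1.073 -4.199
vertex -3.628 -1.338 -3.361
vertex -1.404 -0.837 -3.146
endloop
endfacet
facet normal -0.761 -0.542 -0.357
outer loop
vertex -3.628 -1.338 -3.361
vertex -2.956 -1.943 -3.874
vertex -3.326 -2.059 -2.909
endloop
endfacet
facet normal -0.188 0.464 0.866
outer loop
vertex -3.628 -1.338 -3.361
vertex -3.326 -2.059 -2.909
vertex -1.404 -0.837 -3.146
endloop
endfacet
facet normal -0.761 -0.542 -0.357
outer loop
vertex -3.326 -2.059 -2.909
vertex -2.956 -1.943 -3.874
vertex -2.746 -2.692 -3.184
endloop
endfacet
facet normal 0.240 -0.193 0.951
outer loop
vertex -3.326 -2.059 -2.909
vertex -2.746 -2.692 -3.184
vertex -1.404 -0.837 -3.146
endloop
endfacet
facet normal -0.761 -0.542 -0.357
outer loop
vertex -2.746 -2.692 -3.184
vertex -2.956 -1.943 -3.874
vertex -2.323 -2.762 -3.979
endloop
endfacet
facet normal 0.726 -0.534 0.433
outer loop
vertex -2.746 -2.692 -3.184
vertex -2.323 -2.762 -3.979
vertex -1.404 -0.837 -3.146
endloop
endfacet
facet normal -0.761 -0.542 -0.357
outer loop
vertex -2.323 -2.762 -3.979
vertex -2.956 -1.943 -3.874
vertex -2.377 -2.215 -4.695
endloop
endfacet
facet normal 0.905 -0.302 -0.299
outer loop
vertex -2.323 -2.762 -3.979
vertex -2.377 -2.215 -4.695
vertex -1.404 -0.837 -3.146
endloop
endfacet
facet normal -0.845 0.252 -0.471
outer loop
vertex -0.469 -3.45 -0.62
vertex -0.863 -3.623 -0.006
vertex -0.603 -2.926 -0.1
endloop
endfacet
facet normal 0.504 0.670 -0.545
outer loop
vertex -0.469 -3.45 -0.62
vertex -0.603 -2.926 -0.1
vertex 0.917 -3.864 0.152
endloop
endfacet
facet normal 0.504 0.670 -0.546
outer loop
vertex 0.917 -3.864 0.152
vertex -0.603 -2.926 -0.1
vertex 0.784 -3.34 0.672
endloop
endfacet
facet normal 0.845 -0.253 0.471
outer loop
vertex 0.917 -3.864 0.152
vertex 0.784 -3.34 0.672
vertex 0.523 -4.037 0.766
endloop
endfacet
facet normal -0.846 0.252 -0.470
outer loop
vertex -0.603 -2.926 -0.1
vertex -0.863 -3.623 -0.006
vertex -0.996 -3.099 0.514
endloop
endfacet
facet normal 0.098 0.940 0.328
outer loop
vertex -0.603 -2.926 -0.1
vertex -0.996 -3.099 0.514
vertex 0.784 -3.34 0.672
endloop
endfacet
facet normal 0.098 0.940 0.328
outer loop
vertex 0.784 -3.34 0.672
vertex -0.996 -3.099 0.514
vertex 0.39 -3.513 1.286
endloop
endfacet
facet normal 0.845 -0.253 0.471
outer loop
vertex 0.784 -3.34 0.672
vertex 0.39 -3.513 1.286
vertex 0.523 -4.037 0.766
endloop
endfacet
facet normal -0.845 0.253 -0.471
outer loop
vertex -0.996 -3.099 0.514
vertex -0.863 -3.623 -0.006
vertex -1.257 -3.796 0.608
endloop
endfacet
facet normal -0.406 0.270 0.873
outer loop
vertex -0.996 -3.099 0.514
vertex -1.257 -3.796 0.608
vertex 0.39 -3.513 1.286
endloop
endfacet
facet normal -0.406 0.270 0.873
outer loop
vertex 0.39 -3.513 1.286
vertex -1.257 -3.796 0.608
vertex 0.129 -4.21 1.38
endloop
endfacet
facet normal 0.845 -0.253 0.471
outer loop
vertex 0.39 -3.513 1.286
vertex 0.129 -4.21 1.38
vertex 0.523 -4.037 0.766
endloop
endfacet
facet normal -0.845 0.253 -0.471
outer loop
vertex -1.257 -3.796 0.608
vertex -0.863 -3.623 -0.006
vertex -1.124 -4.32 0.088
endloop
endfacet
facet normal -0.504 -0.669 0.546
outer loop
vertex -1.257 -3.796 0.608
vertex -1.124 -4.32 0.088
vertex 0.129 -4.21 1.38
endloop
endfacet
facet normal -0.504 -0.670 0.545
outer loop
vertex 0.129 -4.21 1.38
vertex -1.124 -4.32 0.088
vertex 0.263 -4.734 0.86
endloop
endfacet
facet normal 0.845 -0.252 0.471
outer loop
vertex 0.129 -4.21 1.38
vertex 0.263 -4.734 0.86
vertex 0.523 -4.037 0.766
endloop
endfacet
facet normal -0.845 0.253 -0.471
outer loop
vertex -1.124 -4.32 0.088
vertex -0.863 -3.623 -0.006
vertex -0.73 -4.147 -0.526
endloop
endfacet
facet normal -0.098 -0.940 -0.328
outer loop
vertex -1.124 -4.32 0.088
vertex -0.73 -4.147 -0.526
vertex 0.263 -4.734 0.86
endloop
endfacet
facet normal -0.098 -0.940 -0.328
outer loop
vertex 0.263 -4.734 0.86
vertex -0.73 -4.147 -0.526
vertex 0.656 -4.561 0.246
endloop
endfacet
facet normal 0.846 -0.252 0.470
outer loop
vertex 0.263 -4.734 0.86
vertex 0.656 -4.561 0.246
vertex 0.523 -4.037 0.766
endloop
endfacet
facet normal -0.845 0.253 -0.471
outer loop
vertex -0.73 -4.147 -0.526
vertex -0.863 -3.623 -0.006
vertex -0.469 -3.45 -0.62
endloop
endfacet
facet normal 0.406 -0.270 -0.873
outer loop
vertex -0.73 -4.147 -0.526
vertex -0.469 -3.45 -0.62
vertex 0.656 -4.561 0.246
endloop
endfacet
facet normal 0.406 -0.270 -0.873
outer loop
vertex 0.656 -4.561 0.246
vertex -0.469 -3.45 -0.62
vertex 0.917 -3.864 0.152
endloop
endfacet
facet normal 0.845 -0.253 0.471
outer loop
vertex 0.656 -4.561 0.246
vertex 0.917 -3.864 0.152
vertex 0.523 -4.037 0.766
endloop
endfacet

endsolid


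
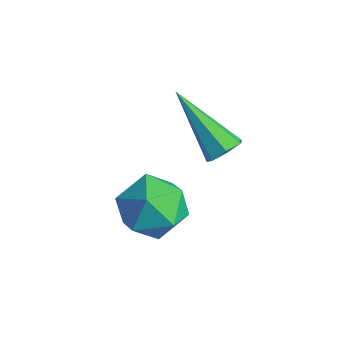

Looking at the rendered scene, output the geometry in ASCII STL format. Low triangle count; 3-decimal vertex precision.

solid 
facet normal -0.861 -0.234 0.452
outer loop
vertex 0.466 1.469 1.309
vertex 0.878 0.77 1.732
vertex 0.86 1.596 2.125
endloop
endfacet
facet normal -0.822 0.468 0.324
outer loop
vertex 0.466 1.469 1.309
vertex 0.86 1.596 2.125
vertex 0.958 2.224 1.467
endloop
endfacet
facet normal -0.737 0.560 -0.379
outer loop
vertex 0.466 1.469 1.309
vertex 0.958 2.224 1.467
vertex 1.037 1.787 0.668
endloop
endfacet
facet normal -0.723 -0.085 -0.686
outer loop
vertex 0.466 1.469 1.309
vertex 1.037 1.787 0.668
vertex 0.987 0.888 0.832
endloop
endfacet
facet normal -0.799 -0.575 -0.172
outer loop
vertex 0.466 1.469 1.309
vertex 0.987 0.888 0.832
vertex 0.878 0.77 1.732
endloop
endfacet
facet normal -0.241 0.720 0.651
outer loop
vertex 0.958 2.224 1.467
vertex 0.86 1.596 2.125
vertex 1.673 1.992 1.988
endloop
endfacet
facet normal -0.304 -0.415 0.858
outer loop
vertex 0.86 1.596 2.125
vertex 0.878 0.77 1.732
vertex 1.623 1.093 2.152
endloop
endfacet
facet normal -0.203 -0.967 -0.151
outer loop
vertex 0.878 0.77 1.732
vertex 0.987 0.888 0.832
vertex 1.702 0.656 1.353
endloop
endfacet
facet normal -0.080 -0.175 -0.981
outer loop
vertex 0.987 0.888 0.832
vertex 1.037 1.787 0.668
vertex 1.8 1.284 0.695
endloop
endfacet
facet normal -0.103 0.868 -0.485
outer loop
vertex 1.037 1.787 0.668
vertex 0.958 2.224 1.467
vertex 1.782 2.11 1.088
endloop
endfacet
facet normal 0.723 0.085 0.686
outer loop
vertex 2.194 1.411 1.511
vertex 1.673 1.992 1.988
vertex 1.623 1.093 2.152
endloop
endfacet
facet normal 0.737 -0.560 0.379
outer loop
vertex 2.194 1.411 1.511
vertex 1.623 1.093 2.152
vertex 1.702 0.656 1.353
endloop
endfacet
facet normal 0.822 -0.468 -0.324
outer loop
vertex 2.194 1.411 1.511
vertex 1.702 0.656 1.353
vertex 1.8 1.284 0.695
endloop
endfacet
facet normal 0.861 0.234 -0.452
outer loop
vertex 2.194 1.411 1.511
vertex 1.8 1.284 0.695
vertex 1.782 2.11 1.088
endloop
endfacet
facet normal 0.799 0.575 0.172
outer loop
vertex 2.194 1.411 1.511
vertex 1.782 2.11 1.088
vertex 1.673 1.992 1.988
endloop
endfacet
facet normal 0.080 0.175 0.981
outer loop
vertex 1.623 1.093 2.152
vertex 1.673 1.992 1.988
vertex 0.86 1.596 2.125
endloop
endfacet
facet normal 0.103 -0.868 0.485
outer loop
vertex 1.702 0.656 1.353
vertex 1.623 1.093 2.152
vertex 0.878 0.77 1.732
endloop
endfacet
facet normal 0.241 -0.720 -0.651
outer loop
vertex 1.8 1.284 0.695
vertex 1.702 0.656 1.353
vertex 0.987 0.888 0.832
endloop
endfacet
facet normal 0.304 0.415 -0.858
outer loop
vertex 1.782 2.11 1.088
vertex 1.8 1.284 0.695
vertex 1.037 1.787 0.668
endloop
endfacet
facet normal 0.203 0.967 0.151
outer loop
vertex 1.673 1.992 1.988
vertex 1.782 2.11 1.088
vertex 0.958 2.224 1.467
endloop
endfacet
facet normal 0.760 0.166 -0.629
outer loop
vertex 0.896 4.168 1.738
vertex 0.648 3.914 1.371
vertex 0.63 4.412 1.481
endloop
endfacet
facet normal 0.070 0.759 0.648
outer loop
vertex 0.896 4.168 1.738
vertex 0.63 4.412 1.481
vertex -0.848 3.586 2.609
endloop
endfacet
facet normal 0.760 0.166 -0.629
outer loop
vertex 0.63 4.412 1.481
vertex 0.648 3.914 1.371
vertex 0.378 4.281 1.142
endloop
endfacet
facet normal -0.478 0.878 0.016
outer loop
vertex 0.63 4.412 1.481
vertex 0.378 4.281 1.142
vertex -0.848 3.586 2.609
endloop
endfacet
facet normal 0.760 0.168 -0.628
outer loop
vertex 0.378 4.281 1.142
vertex 0.648 3.914 1.371
vertex 0.33 3.874 0.975
endloop
endfacet
facet normal -0.797 0.307 -0.520
outer loop
vertex 0.378 4.281 1.142
vertex 0.33 3.874 0.975
vertex -0.848 3.586 2.609
endloop
endfacet
facet normal 0.761 0.166 -0.628
outer loop
vertex 0.33 3.874 0.975
vertex 0.648 3.914 1.371
vertex 0.521 3.497 1.107
endloop
endfacet
facet normal -0.645 -0.522 -0.557
outer loop
vertex 0.33 3.874 0.975
vertex 0.521 3.497 1.107
vertex -0.848 3.586 2.609
endloop
endfacet
facet normal 0.760 0.167 -0.629
outer loop
vertex 0.521 3.497 1.107
vertex 0.648 3.914 1.371
vertex 0.808 3.434 1.437
endloop
endfacet
facet normal -0.139 -0.988 -0.068
outer loop
vertex 0.521 3.497 1.107
vertex 0.808 3.434 1.437
vertex -0.848 3.586 2.609
endloop
endfacet
facet normal 0.760 0.167 -0.629
outer loop
vertex 0.808 3.434 1.437
vertex 0.648 3.914 1.371
vertex 0.975 3.733 1.718
endloop
endfacet
facet normal 0.343 -0.738 0.581
outer loop
vertex 0.808 3.434 1.437
vertex 0.975 3.733 1.718
vertex -0.848 3.586 2.609
endloop
endfacet
facet normal 0.760 0.167 -0.629
outer loop
vertex 0.975 3.733 1.718
vertex 0.648 3.914 1.371
vertex 0.896 4.168 1.738
endloop
endfacet
facet normal 0.436 0.038 0.899
outer loop
vertex 0.975 3.733 1.718
vertex 0.896 4.168 1.738
vertex -0.848 3.586 2.609
endloop
endfacet

endsolid


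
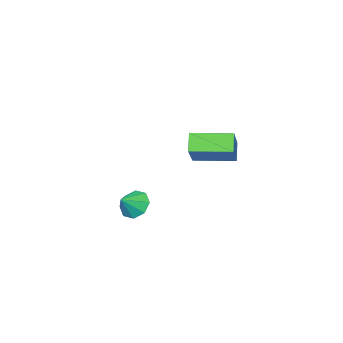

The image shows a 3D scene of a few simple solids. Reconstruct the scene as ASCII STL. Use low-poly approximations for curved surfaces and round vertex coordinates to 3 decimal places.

solid 
facet normal -0.792 -0.078 -0.605
outer loop
vertex 2.093 -2.538 -3.879
vertex 1.699 -2.991 -3.305
vertex 1.752 -2.181 -3.479
endloop
endfacet
facet normal 0.705 0.709 -0.032
outer loop
vertex 2.093 -2.538 -3.879
vertex 1.752 -2.181 -3.479
vertex 2.521 -2.909 -2.675
endloop
endfacet
facet normal -0.791 -0.079 -0.607
outer loop
vertex 1.752 -2.181 -3.479
vertex 1.699 -2.991 -3.305
vertex 1.379 -2.298 -2.978
endloop
endfacet
facet normal 0.330 0.835 0.441
outer loop
vertex 1.752 -2.181 -3.479
vertex 1.379 -2.298 -2.978
vertex 2.521 -2.909 -2.675
endloop
endfacet
facet normal -0.791 -0.079 -0.607
outer loop
vertex 1.379 -2.298 -2.978
vertex 1.699 -2.991 -3.305
vertex 1.194 -2.821 -2.669
endloop
endfacet
facet normal 0.037 0.499 0.866
outer loop
vertex 1.379 -2.298 -2.978
vertex 1.194 -2.821 -2.669
vertex 2.521 -2.909 -2.675
endloop
endfacet
facet normal -0.791 -0.078 -0.607
outer loop
vertex 1.194 -2.821 -2.669
vertex 1.699 -2.991 -3.305
vertex 1.304 -3.444 -2.732
endloop
endfacet
facet normal -0.002 -0.101 0.995
outer loop
vertex 1.194 -2.821 -2.669
vertex 1.304 -3.444 -2.732
vertex 2.521 -2.909 -2.675
endloop
endfacet
facet normal -0.791 -0.078 -0.607
outer loop
vertex 1.304 -3.444 -2.732
vertex 1.699 -2.991 -3.305
vertex 1.646 -3.801 -3.132
endloop
endfacet
facet normal 0.236 -0.616 0.751
outer loop
vertex 1.304 -3.444 -2.732
vertex 1.646 -3.801 -3.132
vertex 2.521 -2.909 -2.675
endloop
endfacet
facet normal -0.792 -0.078 -0.606
outer loop
vertex 1.646 -3.801 -3.132
vertex 1.699 -2.991 -3.305
vertex 2.018 -3.684 -3.633
endloop
endfacet
facet normal 0.610 -0.742 0.280
outer loop
vertex 1.646 -3.801 -3.132
vertex 2.018 -3.684 -3.633
vertex 2.521 -2.909 -2.675
endloop
endfacet
facet normal -0.791 -0.077 -0.607
outer loop
vertex 2.018 -3.684 -3.633
vertex 1.699 -2.991 -3.305
vertex 2.204 -3.161 -3.942
endloop
endfacet
facet normal 0.902 -0.406 -0.145
outer loop
vertex 2.018 -3.684 -3.633
vertex 2.204 -3.161 -3.942
vertex 2.521 -2.909 -2.675
endloop
endfacet
facet normal -0.791 -0.080 -0.606
outer loop
vertex 2.204 -3.161 -3.942
vertex 1.699 -2.991 -3.305
vertex 2.093 -2.538 -3.879
endloop
endfacet
facet normal 0.942 0.196 -0.274
outer loop
vertex 2.204 -3.161 -3.942
vertex 2.093 -2.538 -3.879
vertex 2.521 -2.909 -2.675
endloop
endfacet
facet normal -0.722 0.691 0.035
outer loop
vertex -5.169 -4.092 -1.901
vertex -3.999 -2.942 -0.481
vertex -4.683 -3.542 -2.747
endloop
endfacet
facet normal -0.539 -0.531 -0.654
outer loop
vertex -3.181 -4.978 -2.819
vertex -5.169 -4.092 -1.901
vertex -4.683 -3.542 -2.747
endloop
endfacet
facet normal -0.723 0.690 0.035
outer loop
vertex -4.683 -3.542 -2.747
vertex -3.999 -2.942 -0.481
vertex -3.514 -2.391 -1.326
endloop
endfacet
facet normal 0.434 0.492 -0.755
outer loop
vertex -3.514 -2.391 -1.326
vertex -3.181 -4.978 -2.819
vertex -4.683 -3.542 -2.747
endloop
endfacet
facet normal -0.434 -0.491 0.755
outer loop
vertex -5.169 -4.092 -1.901
vertex -2.497 -4.378 -0.553
vertex -3.999 -2.942 -0.481
endloop
endfacet
facet normal -0.539 -0.530 -0.655
outer loop
vertex -3.666 -5.529 -1.974
vertex -5.169 -4.092 -1.901
vertex -3.181 -4.978 -2.819
endloop
endfacet
facet normal -0.434 -0.492 0.755
outer loop
vertex -3.666 -5.529 -1.974
vertex -2.497 -4.378 -0.553
vertex -5.169 -4.092 -1.901
endloop
endfacet
facet normal 0.538 0.530 0.655
outer loop
vertex -3.999 -2.942 -0.481
vertex -2.497 -4.378 -0.553
vertex -3.514 -2.391 -1.326
endloop
endfacet
facet normal 0.433 0.492 -0.755
outer loop
vertex -2.011 -3.828 -1.399
vertex -3.181 -4.978 -2.819
vertex -3.514 -2.391 -1.326
endloop
endfacet
facet normal 0.539 0.530 0.654
outer loop
vertex -3.514 -2.391 -1.326
vertex -2.497 -4.378 -0.553
vertex -2.011 -3.828 -1.399
endloop
endfacet
facet normal 0.722 -0.691 -0.036
outer loop
vertex -2.011 -3.828 -1.399
vertex -3.666 -5.529 -1.974
vertex -3.181 -4.978 -2.819
endloop
endfacet
facet normal 0.722 -0.691 -0.034
outer loop
vertex -2.497 -4.378 -0.553
vertex -3.666 -5.529 -1.974
vertex -2.011 -3.828 -1.399
endloop
endfacet

endsolid


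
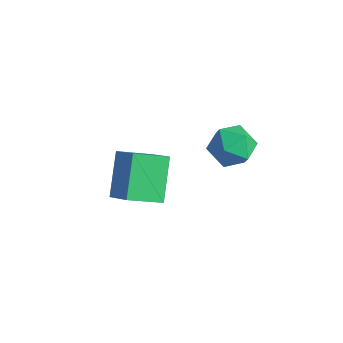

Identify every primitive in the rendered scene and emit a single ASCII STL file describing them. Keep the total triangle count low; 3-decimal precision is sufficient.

solid 
facet normal -0.087 0.996 -0.023
outer loop
vertex 1.293 1.015 3.267
vertex 1.28 1.033 4.097
vertex 2.003 1.087 3.692
endloop
endfacet
facet normal 0.276 0.759 -0.590
outer loop
vertex 1.293 1.015 3.267
vertex 2.003 1.087 3.692
vertex 1.964 0.587 3.03
endloop
endfacet
facet normal -0.141 0.301 -0.943
outer loop
vertex 1.293 1.015 3.267
vertex 1.964 0.587 3.03
vertex 1.217 0.224 3.026
endloop
endfacet
facet normal -0.762 0.255 -0.595
outer loop
vertex 1.293 1.015 3.267
vertex 1.217 0.224 3.026
vertex 0.794 0.5 3.686
endloop
endfacet
facet normal -0.729 0.685 -0.026
outer loop
vertex 1.293 1.015 3.267
vertex 0.794 0.5 3.686
vertex 1.28 1.033 4.097
endloop
endfacet
facet normal 0.846 0.401 -0.352
outer loop
vertex 1.964 0.587 3.03
vertex 2.003 1.087 3.692
vertex 2.366 0.34 3.714
endloop
endfacet
facet normal 0.258 0.784 0.564
outer loop
vertex 2.003 1.087 3.692
vertex 1.28 1.033 4.097
vertex 1.943 0.616 4.374
endloop
endfacet
facet normal -0.780 0.280 0.560
outer loop
vertex 1.28 1.033 4.097
vertex 0.794 0.5 3.686
vertex 1.196 0.253 4.37
endloop
endfacet
facet normal -0.835 -0.416 -0.361
outer loop
vertex 0.794 0.5 3.686
vertex 1.217 0.224 3.026
vertex 1.157 -0.247 3.708
endloop
endfacet
facet normal 0.171 -0.342 -0.924
outer loop
vertex 1.217 0.224 3.026
vertex 1.964 0.587 3.03
vertex 1.88 -0.193 3.303
endloop
endfacet
facet normal 0.762 -0.255 0.595
outer loop
vertex 1.867 -0.175 4.133
vertex 2.366 0.34 3.714
vertex 1.943 0.616 4.374
endloop
endfacet
facet normal 0.141 -0.301 0.943
outer loop
vertex 1.867 -0.175 4.133
vertex 1.943 0.616 4.374
vertex 1.196 0.253 4.37
endloop
endfacet
facet normal -0.276 -0.759 0.590
outer loop
vertex 1.867 -0.175 4.133
vertex 1.196 0.253 4.37
vertex 1.157 -0.247 3.708
endloop
endfacet
facet normal 0.087 -0.996 0.023
outer loop
vertex 1.867 -0.175 4.133
vertex 1.157 -0.247 3.708
vertex 1.88 -0.193 3.303
endloop
endfacet
facet normal 0.729 -0.685 0.026
outer loop
vertex 1.867 -0.175 4.133
vertex 1.88 -0.193 3.303
vertex 2.366 0.34 3.714
endloop
endfacet
facet normal 0.835 0.416 0.361
outer loop
vertex 1.943 0.616 4.374
vertex 2.366 0.34 3.714
vertex 2.003 1.087 3.692
endloop
endfacet
facet normal -0.171 0.342 0.924
outer loop
vertex 1.196 0.253 4.37
vertex 1.943 0.616 4.374
vertex 1.28 1.033 4.097
endloop
endfacet
facet normal -0.846 -0.401 0.352
outer loop
vertex 1.157 -0.247 3.708
vertex 1.196 0.253 4.37
vertex 0.794 0.5 3.686
endloop
endfacet
facet normal -0.258 -0.784 -0.564
outer loop
vertex 1.88 -0.193 3.303
vertex 1.157 -0.247 3.708
vertex 1.217 0.224 3.026
endloop
endfacet
facet normal 0.780 -0.280 -0.560
outer loop
vertex 2.366 0.34 3.714
vertex 1.88 -0.193 3.303
vertex 1.964 0.587 3.03
endloop
endfacet
facet normal -0.462 0.567 0.682
outer loop
vertex -1.61 -0.797 1.594
vertex -1.084 0.285 1.05
vertex -2.561 -0.7 0.869
endloop
endfacet
facet normal -0.398 -0.819 0.413
outer loop
vertex -1.776 -1.665 -0.29
vertex -1.61 -0.797 1.594
vertex -2.561 -0.7 0.869
endloop
endfacet
facet normal -0.462 0.567 0.682
outer loop
vertex -2.561 -0.7 0.869
vertex -1.084 0.285 1.05
vertex -2.035 0.382 0.325
endloop
endfacet
facet normal -0.792 0.081 -0.604
outer loop
vertex -2.035 0.382 0.325
vertex -1.776 -1.665 -0.29
vertex -2.561 -0.7 0.869
endloop
endfacet
facet normal 0.792 -0.081 0.604
outer loop
vertex -1.61 -0.797 1.594
vertex -0.299 -0.68 -0.109
vertex -1.084 0.285 1.05
endloop
endfacet
facet normal -0.398 -0.819 0.413
outer loop
vertex -0.825 -1.762 0.435
vertex -1.61 -0.797 1.594
vertex -1.776 -1.665 -0.29
endloop
endfacet
facet normal 0.792 -0.081 0.604
outer loop
vertex -0.825 -1.762 0.435
vertex -0.299 -0.68 -0.109
vertex -1.61 -0.797 1.594
endloop
endfacet
facet normal 0.398 0.819 -0.413
outer loop
vertex -1.084 0.285 1.05
vertex -0.299 -0.68 -0.109
vertex -2.035 0.382 0.325
endloop
endfacet
facet normal -0.792 0.081 -0.604
outer loop
vertex -1.25 -0.583 -0.834
vertex -1.776 -1.665 -0.29
vertex -2.035 0.382 0.325
endloop
endfacet
facet normal 0.398 0.819 -0.413
outer loop
vertex -2.035 0.382 0.325
vertex -0.299 -0.68 -0.109
vertex -1.25 -0.583 -0.834
endloop
endfacet
facet normal 0.462 -0.567 -0.682
outer loop
vertex -1.25 -0.583 -0.834
vertex -0.825 -1.762 0.435
vertex -1.776 -1.665 -0.29
endloop
endfacet
facet normal 0.462 -0.567 -0.682
outer loop
vertex -0.299 -0.68 -0.109
vertex -0.825 -1.762 0.435
vertex -1.25 -0.583 -0.834
endloop
endfacet

endsolid


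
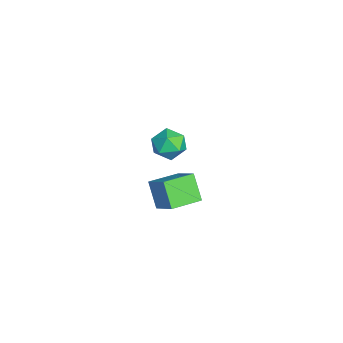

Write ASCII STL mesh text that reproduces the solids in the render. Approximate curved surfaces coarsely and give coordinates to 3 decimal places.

solid 
facet normal -0.557 -0.216 0.802
outer loop
vertex -1.37 0.41 -2.27
vertex -2.285 2.1 -2.45
vertex -2.604 -0.372 -3.339
endloop
endfacet
facet normal 0.474 -0.876 0.093
outer loop
vertex -1.595 0.02 -4.79
vertex -1.37 0.41 -2.27
vertex -2.604 -0.372 -3.339
endloop
endfacet
facet normal -0.557 -0.216 0.802
outer loop
vertex -2.604 -0.372 -3.339
vertex -2.285 2.1 -2.45
vertex -3.519 1.318 -3.519
endloop
endfacet
facet normal -0.682 -0.432 -0.591
outer loop
vertex -3.519 1.318 -3.519
vertex -1.595 0.02 -4.79
vertex -2.604 -0.372 -3.339
endloop
endfacet
facet normal 0.682 0.432 0.591
outer loop
vertex -1.37 0.41 -2.27
vertex -1.276 2.492 -3.901
vertex -2.285 2.1 -2.45
endloop
endfacet
facet normal 0.474 -0.876 0.093
outer loop
vertex -0.361 0.802 -3.721
vertex -1.37 0.41 -2.27
vertex -1.595 0.02 -4.79
endloop
endfacet
facet normal 0.682 0.432 0.591
outer loop
vertex -0.361 0.802 -3.721
vertex -1.276 2.492 -3.901
vertex -1.37 0.41 -2.27
endloop
endfacet
facet normal -0.474 0.876 -0.093
outer loop
vertex -2.285 2.1 -2.45
vertex -1.276 2.492 -3.901
vertex -3.519 1.318 -3.519
endloop
endfacet
facet normal -0.682 -0.432 -0.591
outer loop
vertex -2.51 1.71 -4.97
vertex -1.595 0.02 -4.79
vertex -3.519 1.318 -3.519
endloop
endfacet
facet normal -0.474 0.876 -0.093
outer loop
vertex -3.519 1.318 -3.519
vertex -1.276 2.492 -3.901
vertex -2.51 1.71 -4.97
endloop
endfacet
facet normal 0.557 0.216 -0.802
outer loop
vertex -2.51 1.71 -4.97
vertex -0.361 0.802 -3.721
vertex -1.595 0.02 -4.79
endloop
endfacet
facet normal 0.557 0.216 -0.802
outer loop
vertex -1.276 2.492 -3.901
vertex -0.361 0.802 -3.721
vertex -2.51 1.71 -4.97
endloop
endfacet
facet normal -0.968 -0.022 0.251
outer loop
vertex 0.209 1.13 3.072
vertex 0.2 0.086 2.945
vertex 0.434 0.499 3.883
endloop
endfacet
facet normal -0.633 0.516 0.577
outer loop
vertex 0.209 1.13 3.072
vertex 0.434 0.499 3.883
vertex 0.999 1.372 3.722
endloop
endfacet
facet normal -0.347 0.935 0.074
outer loop
vertex 0.209 1.13 3.072
vertex 0.999 1.372 3.722
vertex 1.114 1.497 2.684
endloop
endfacet
facet normal -0.506 0.654 -0.562
outer loop
vertex 0.209 1.13 3.072
vertex 1.114 1.497 2.684
vertex 0.62 0.703 2.204
endloop
endfacet
facet normal -0.890 0.063 -0.452
outer loop
vertex 0.209 1.13 3.072
vertex 0.62 0.703 2.204
vertex 0.2 0.086 2.945
endloop
endfacet
facet normal -0.099 0.242 0.965
outer loop
vertex 0.999 1.372 3.722
vertex 0.434 0.499 3.883
vertex 1.48 0.477 3.996
endloop
endfacet
facet normal -0.641 -0.630 0.438
outer loop
vertex 0.434 0.499 3.883
vertex 0.2 0.086 2.945
vertex 0.986 -0.317 3.516
endloop
endfacet
facet normal -0.515 -0.492 -0.702
outer loop
vertex 0.2 0.086 2.945
vertex 0.62 0.703 2.204
vertex 1.101 -0.192 2.478
endloop
endfacet
facet normal 0.105 0.466 -0.879
outer loop
vertex 0.62 0.703 2.204
vertex 1.114 1.497 2.684
vertex 1.666 0.681 2.317
endloop
endfacet
facet normal 0.362 0.920 0.151
outer loop
vertex 1.114 1.497 2.684
vertex 0.999 1.372 3.722
vertex 1.9 1.094 3.255
endloop
endfacet
facet normal 0.506 -0.654 0.562
outer loop
vertex 1.891 0.05 3.128
vertex 1.48 0.477 3.996
vertex 0.986 -0.317 3.516
endloop
endfacet
facet normal 0.347 -0.935 -0.074
outer loop
vertex 1.891 0.05 3.128
vertex 0.986 -0.317 3.516
vertex 1.101 -0.192 2.478
endloop
endfacet
facet normal 0.633 -0.516 -0.577
outer loop
vertex 1.891 0.05 3.128
vertex 1.101 -0.192 2.478
vertex 1.666 0.681 2.317
endloop
endfacet
facet normal 0.968 0.022 -0.251
outer loop
vertex 1.891 0.05 3.128
vertex 1.666 0.681 2.317
vertex 1.9 1.094 3.255
endloop
endfacet
facet normal 0.890 -0.063 0.452
outer loop
vertex 1.891 0.05 3.128
vertex 1.9 1.094 3.255
vertex 1.48 0.477 3.996
endloop
endfacet
facet normal -0.105 -0.466 0.879
outer loop
vertex 0.986 -0.317 3.516
vertex 1.48 0.477 3.996
vertex 0.434 0.499 3.883
endloop
endfacet
facet normal -0.362 -0.920 -0.151
outer loop
vertex 1.101 -0.192 2.478
vertex 0.986 -0.317 3.516
vertex 0.2 0.086 2.945
endloop
endfacet
facet normal 0.099 -0.242 -0.965
outer loop
vertex 1.666 0.681 2.317
vertex 1.101 -0.192 2.478
vertex 0.62 0.703 2.204
endloop
endfacet
facet normal 0.641 0.630 -0.438
outer loop
vertex 1.9 1.094 3.255
vertex 1.666 0.681 2.317
vertex 1.114 1.497 2.684
endloop
endfacet
facet normal 0.515 0.492 0.702
outer loop
vertex 1.48 0.477 3.996
vertex 1.9 1.094 3.255
vertex 0.999 1.372 3.722
endloop
endfacet

endsolid


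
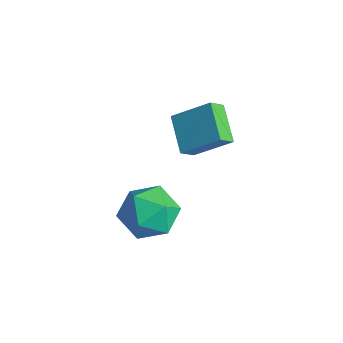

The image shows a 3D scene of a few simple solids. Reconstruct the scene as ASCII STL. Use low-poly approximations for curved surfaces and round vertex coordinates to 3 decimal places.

solid 
facet normal 0.045 0.190 0.981
outer loop
vertex -1.691 -1.827 0.155
vertex -1.599 -3.043 0.386
vertex -0.574 -2.366 0.208
endloop
endfacet
facet normal 0.323 0.728 0.605
outer loop
vertex -1.691 -1.827 0.155
vertex -0.574 -2.366 0.208
vertex -0.817 -1.527 -0.673
endloop
endfacet
facet normal -0.181 0.970 0.160
outer loop
vertex -1.691 -1.827 0.155
vertex -0.817 -1.527 -0.673
vertex -1.992 -1.686 -1.04
endloop
endfacet
facet normal -0.771 0.581 0.263
outer loop
vertex -1.691 -1.827 0.155
vertex -1.992 -1.686 -1.04
vertex -2.475 -2.623 -0.386
endloop
endfacet
facet normal -0.631 0.098 0.770
outer loop
vertex -1.691 -1.827 0.155
vertex -2.475 -2.623 -0.386
vertex -1.599 -3.043 0.386
endloop
endfacet
facet normal 0.858 0.469 0.210
outer loop
vertex -0.817 -1.527 -0.673
vertex -0.574 -2.366 0.208
vertex -0.185 -2.557 -0.954
endloop
endfacet
facet normal 0.408 -0.403 0.819
outer loop
vertex -0.574 -2.366 0.208
vertex -1.599 -3.043 0.386
vertex -0.668 -3.494 -0.3
endloop
endfacet
facet normal -0.685 -0.550 0.478
outer loop
vertex -1.599 -3.043 0.386
vertex -2.475 -2.623 -0.386
vertex -1.843 -3.653 -0.667
endloop
endfacet
facet normal -0.911 0.230 -0.343
outer loop
vertex -2.475 -2.623 -0.386
vertex -1.992 -1.686 -1.04
vertex -2.086 -2.814 -1.548
endloop
endfacet
facet normal 0.042 0.860 -0.508
outer loop
vertex -1.992 -1.686 -1.04
vertex -0.817 -1.527 -0.673
vertex -1.061 -2.137 -1.726
endloop
endfacet
facet normal 0.771 -0.581 -0.263
outer loop
vertex -0.969 -3.353 -1.495
vertex -0.185 -2.557 -0.954
vertex -0.668 -3.494 -0.3
endloop
endfacet
facet normal 0.181 -0.970 -0.160
outer loop
vertex -0.969 -3.353 -1.495
vertex -0.668 -3.494 -0.3
vertex -1.843 -3.653 -0.667
endloop
endfacet
facet normal -0.323 -0.728 -0.605
outer loop
vertex -0.969 -3.353 -1.495
vertex -1.843 -3.653 -0.667
vertex -2.086 -2.814 -1.548
endloop
endfacet
facet normal -0.045 -0.190 -0.981
outer loop
vertex -0.969 -3.353 -1.495
vertex -2.086 -2.814 -1.548
vertex -1.061 -2.137 -1.726
endloop
endfacet
facet normal 0.631 -0.098 -0.770
outer loop
vertex -0.969 -3.353 -1.495
vertex -1.061 -2.137 -1.726
vertex -0.185 -2.557 -0.954
endloop
endfacet
facet normal 0.911 -0.230 0.343
outer loop
vertex -0.668 -3.494 -0.3
vertex -0.185 -2.557 -0.954
vertex -0.574 -2.366 0.208
endloop
endfacet
facet normal -0.042 -0.860 0.508
outer loop
vertex -1.843 -3.653 -0.667
vertex -0.668 -3.494 -0.3
vertex -1.599 -3.043 0.386
endloop
endfacet
facet normal -0.858 -0.469 -0.210
outer loop
vertex -2.086 -2.814 -1.548
vertex -1.843 -3.653 -0.667
vertex -2.475 -2.623 -0.386
endloop
endfacet
facet normal -0.408 0.403 -0.819
outer loop
vertex -1.061 -2.137 -1.726
vertex -2.086 -2.814 -1.548
vertex -1.992 -1.686 -1.04
endloop
endfacet
facet normal 0.685 0.550 -0.478
outer loop
vertex -0.185 -2.557 -0.954
vertex -1.061 -2.137 -1.726
vertex -0.817 -1.527 -0.673
endloop
endfacet
facet normal -0.819 0.339 0.463
outer loop
vertex -3.566 1.84 1.469
vertex -3.627 2.509 0.871
vertex -4.621 0.774 0.386
endloop
endfacet
facet normal 0.069 -0.744 0.665
outer loop
vertex -3.213 0.191 -0.411
vertex -3.566 1.84 1.469
vertex -4.621 0.774 0.386
endloop
endfacet
facet normal -0.818 0.339 0.464
outer loop
vertex -4.621 0.774 0.386
vertex -3.627 2.509 0.871
vertex -4.682 1.444 -0.212
endloop
endfacet
facet normal -0.570 -0.575 -0.586
outer loop
vertex -4.682 1.444 -0.212
vertex -3.213 0.191 -0.411
vertex -4.621 0.774 0.386
endloop
endfacet
facet normal 0.570 0.576 0.586
outer loop
vertex -3.566 1.84 1.469
vertex -2.219 1.926 0.074
vertex -3.627 2.509 0.871
endloop
endfacet
facet normal 0.068 -0.744 0.665
outer loop
vertex -2.158 1.256 0.672
vertex -3.566 1.84 1.469
vertex -3.213 0.191 -0.411
endloop
endfacet
facet normal 0.570 0.575 0.586
outer loop
vertex -2.158 1.256 0.672
vertex -2.219 1.926 0.074
vertex -3.566 1.84 1.469
endloop
endfacet
facet normal -0.068 0.744 -0.665
outer loop
vertex -3.627 2.509 0.871
vertex -2.219 1.926 0.074
vertex -4.682 1.444 -0.212
endloop
endfacet
facet normal -0.570 -0.576 -0.586
outer loop
vertex -3.274 0.86 -1.009
vertex -3.213 0.191 -0.411
vertex -4.682 1.444 -0.212
endloop
endfacet
facet normal -0.068 0.743 -0.665
outer loop
vertex -4.682 1.444 -0.212
vertex -2.219 1.926 0.074
vertex -3.274 0.86 -1.009
endloop
endfacet
facet normal 0.819 -0.340 -0.463
outer loop
vertex -3.274 0.86 -1.009
vertex -2.158 1.256 0.672
vertex -3.213 0.191 -0.411
endloop
endfacet
facet normal 0.819 -0.339 -0.464
outer loop
vertex -2.219 1.926 0.074
vertex -2.158 1.256 0.672
vertex -3.274 0.86 -1.009
endloop
endfacet

endsolid


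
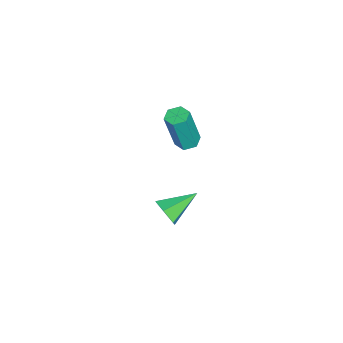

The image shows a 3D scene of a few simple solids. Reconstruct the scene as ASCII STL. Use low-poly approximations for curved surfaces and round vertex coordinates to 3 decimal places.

solid 
facet normal -0.160 0.185 -0.970
outer loop
vertex 3.117 2.068 0.213
vertex 2.585 2.091 0.305
vertex 2.885 2.539 0.341
endloop
endfacet
facet normal 0.889 0.454 -0.058
outer loop
vertex 3.117 2.068 0.213
vertex 2.885 2.539 0.341
vertex 3.426 1.706 2.104
endloop
endfacet
facet normal 0.889 0.455 -0.058
outer loop
vertex 3.426 1.706 2.104
vertex 2.885 2.539 0.341
vertex 3.194 2.176 2.232
endloop
endfacet
facet normal 0.158 -0.186 0.970
outer loop
vertex 3.426 1.706 2.104
vertex 3.194 2.176 2.232
vertex 2.895 1.729 2.195
endloop
endfacet
facet normal -0.160 0.185 -0.970
outer loop
vertex 2.885 2.539 0.341
vertex 2.585 2.091 0.305
vertex 2.353 2.562 0.433
endloop
endfacet
facet normal 0.073 0.982 0.177
outer loop
vertex 2.885 2.539 0.341
vertex 2.353 2.562 0.433
vertex 3.194 2.176 2.232
endloop
endfacet
facet normal 0.073 0.982 0.176
outer loop
vertex 3.194 2.176 2.232
vertex 2.353 2.562 0.433
vertex 2.663 2.199 2.324
endloop
endfacet
facet normal 0.160 -0.187 0.969
outer loop
vertex 3.194 2.176 2.232
vertex 2.663 2.199 2.324
vertex 2.895 1.729 2.195
endloop
endfacet
facet normal -0.158 0.186 -0.970
outer loop
vertex 2.353 2.562 0.433
vertex 2.585 2.091 0.305
vertex 2.054 2.114 0.396
endloop
endfacet
facet normal -0.817 0.526 0.235
outer loop
vertex 2.353 2.562 0.433
vertex 2.054 2.114 0.396
vertex 2.663 2.199 2.324
endloop
endfacet
facet normal -0.816 0.528 0.234
outer loop
vertex 2.663 2.199 2.324
vertex 2.054 2.114 0.396
vertex 2.363 1.752 2.287
endloop
endfacet
facet normal 0.160 -0.187 0.969
outer loop
vertex 2.663 2.199 2.324
vertex 2.363 1.752 2.287
vertex 2.895 1.729 2.195
endloop
endfacet
facet normal -0.158 0.186 -0.970
outer loop
vertex 2.054 2.114 0.396
vertex 2.585 2.091 0.305
vertex 2.286 1.644 0.268
endloop
endfacet
facet normal -0.889 -0.455 0.058
outer loop
vertex 2.054 2.114 0.396
vertex 2.286 1.644 0.268
vertex 2.363 1.752 2.287
endloop
endfacet
facet normal -0.889 -0.454 0.058
outer loop
vertex 2.363 1.752 2.287
vertex 2.286 1.644 0.268
vertex 2.595 1.281 2.159
endloop
endfacet
facet normal 0.160 -0.185 0.970
outer loop
vertex 2.363 1.752 2.287
vertex 2.595 1.281 2.159
vertex 2.895 1.729 2.195
endloop
endfacet
facet normal -0.160 0.187 -0.969
outer loop
vertex 2.286 1.644 0.268
vertex 2.585 2.091 0.305
vertex 2.817 1.621 0.176
endloop
endfacet
facet normal -0.073 -0.982 -0.176
outer loop
vertex 2.286 1.644 0.268
vertex 2.817 1.621 0.176
vertex 2.595 1.281 2.159
endloop
endfacet
facet normal -0.073 -0.982 -0.176
outer loop
vertex 2.595 1.281 2.159
vertex 2.817 1.621 0.176
vertex 3.127 1.258 2.067
endloop
endfacet
facet normal 0.160 -0.185 0.970
outer loop
vertex 2.595 1.281 2.159
vertex 3.127 1.258 2.067
vertex 2.895 1.729 2.195
endloop
endfacet
facet normal -0.160 0.187 -0.969
outer loop
vertex 2.817 1.621 0.176
vertex 2.585 2.091 0.305
vertex 3.117 2.068 0.213
endloop
endfacet
facet normal 0.816 -0.528 -0.235
outer loop
vertex 2.817 1.621 0.176
vertex 3.117 2.068 0.213
vertex 3.127 1.258 2.067
endloop
endfacet
facet normal 0.817 -0.526 -0.234
outer loop
vertex 3.127 1.258 2.067
vertex 3.117 2.068 0.213
vertex 3.426 1.706 2.104
endloop
endfacet
facet normal 0.158 -0.186 0.970
outer loop
vertex 3.127 1.258 2.067
vertex 3.426 1.706 2.104
vertex 2.895 1.729 2.195
endloop
endfacet
facet normal 0.638 -0.671 -0.379
outer loop
vertex 4.021 1.47 -3.194
vertex 3.624 1.431 -3.794
vertex 4.158 1.912 -3.746
endloop
endfacet
facet normal 0.464 0.632 0.621
outer loop
vertex 4.021 1.47 -3.194
vertex 4.158 1.912 -3.746
vertex 2.596 2.509 -3.186
endloop
endfacet
facet normal 0.638 -0.671 -0.378
outer loop
vertex 4.158 1.912 -3.746
vertex 3.624 1.431 -3.794
vertex 3.762 1.873 -4.346
endloop
endfacet
facet normal 0.271 0.932 -0.239
outer loop
vertex 4.158 1.912 -3.746
vertex 3.762 1.873 -4.346
vertex 2.596 2.509 -3.186
endloop
endfacet
facet normal 0.639 -0.670 -0.377
outer loop
vertex 3.762 1.873 -4.346
vertex 3.624 1.431 -3.794
vertex 3.228 1.391 -4.394
endloop
endfacet
facet normal -0.425 0.543 -0.725
outer loop
vertex 3.762 1.873 -4.346
vertex 3.228 1.391 -4.394
vertex 2.596 2.509 -3.186
endloop
endfacet
facet normal 0.640 -0.669 -0.378
outer loop
vertex 3.228 1.391 -4.394
vertex 3.624 1.431 -3.794
vertex 3.091 0.949 -3.843
endloop
endfacet
facet normal -0.926 -0.147 -0.348
outer loop
vertex 3.228 1.391 -4.394
vertex 3.091 0.949 -3.843
vertex 2.596 2.509 -3.186
endloop
endfacet
facet normal 0.640 -0.669 -0.378
outer loop
vertex 3.091 0.949 -3.843
vertex 3.624 1.431 -3.794
vertex 3.487 0.989 -3.243
endloop
endfacet
facet normal -0.732 -0.448 0.513
outer loop
vertex 3.091 0.949 -3.843
vertex 3.487 0.989 -3.243
vertex 2.596 2.509 -3.186
endloop
endfacet
facet normal 0.638 -0.670 -0.379
outer loop
vertex 3.487 0.989 -3.243
vertex 3.624 1.431 -3.794
vertex 4.021 1.47 -3.194
endloop
endfacet
facet normal -0.038 -0.060 0.998
outer loop
vertex 3.487 0.989 -3.243
vertex 4.021 1.47 -3.194
vertex 2.596 2.509 -3.186
endloop
endfacet

endsolid
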